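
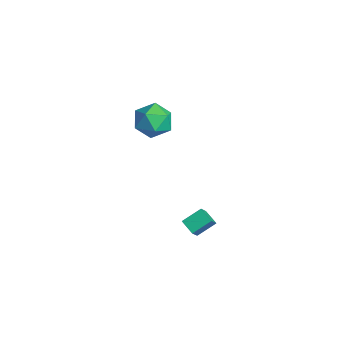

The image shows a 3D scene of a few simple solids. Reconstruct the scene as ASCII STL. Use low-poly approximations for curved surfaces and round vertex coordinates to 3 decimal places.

solid 
facet normal -0.447 0.470 -0.761
outer loop
vertex 2.08 0.331 0.093
vertex 2.099 1.323 0.694
vertex 2.858 0.521 -0.247
endloop
endfacet
facet normal -0.017 -0.856 -0.517
outer loop
vertex 3.301 0.057 0.506
vertex 2.08 0.331 0.093
vertex 2.858 0.521 -0.247
endloop
endfacet
facet normal -0.449 0.468 -0.761
outer loop
vertex 2.858 0.521 -0.247
vertex 2.099 1.323 0.694
vertex 2.877 1.514 0.353
endloop
endfacet
facet normal 0.894 0.219 -0.391
outer loop
vertex 2.877 1.514 0.353
vertex 3.301 0.057 0.506
vertex 2.858 0.521 -0.247
endloop
endfacet
facet normal -0.894 -0.220 0.391
outer loop
vertex 2.08 0.331 0.093
vertex 2.542 0.859 1.447
vertex 2.099 1.323 0.694
endloop
endfacet
facet normal -0.017 -0.855 -0.518
outer loop
vertex 2.523 -0.134 0.847
vertex 2.08 0.331 0.093
vertex 3.301 0.057 0.506
endloop
endfacet
facet normal -0.894 -0.219 0.390
outer loop
vertex 2.523 -0.134 0.847
vertex 2.542 0.859 1.447
vertex 2.08 0.331 0.093
endloop
endfacet
facet normal 0.017 0.856 0.517
outer loop
vertex 2.099 1.323 0.694
vertex 2.542 0.859 1.447
vertex 2.877 1.514 0.353
endloop
endfacet
facet normal 0.894 0.219 -0.390
outer loop
vertex 3.32 1.049 1.107
vertex 3.301 0.057 0.506
vertex 2.877 1.514 0.353
endloop
endfacet
facet normal 0.017 0.856 0.517
outer loop
vertex 2.877 1.514 0.353
vertex 2.542 0.859 1.447
vertex 3.32 1.049 1.107
endloop
endfacet
facet normal 0.449 -0.469 0.761
outer loop
vertex 3.32 1.049 1.107
vertex 2.523 -0.134 0.847
vertex 3.301 0.057 0.506
endloop
endfacet
facet normal 0.447 -0.469 0.762
outer loop
vertex 2.542 0.859 1.447
vertex 2.523 -0.134 0.847
vertex 3.32 1.049 1.107
endloop
endfacet
facet normal -0.579 0.746 -0.329
outer loop
vertex -4.157 1.683 2.125
vertex -4.897 1.478 2.962
vertex -4.045 2.211 3.125
endloop
endfacet
facet normal 0.109 0.874 -0.474
outer loop
vertex -4.157 1.683 2.125
vertex -4.045 2.211 3.125
vertex -3.128 1.807 2.59
endloop
endfacet
facet normal 0.354 0.335 -0.873
outer loop
vertex -4.157 1.683 2.125
vertex -3.128 1.807 2.59
vertex -3.414 0.824 2.097
endloop
endfacet
facet normal -0.182 -0.125 -0.975
outer loop
vertex -4.157 1.683 2.125
vertex -3.414 0.824 2.097
vertex -4.508 0.621 2.327
endloop
endfacet
facet normal -0.758 0.129 -0.639
outer loop
vertex -4.157 1.683 2.125
vertex -4.508 0.621 2.327
vertex -4.897 1.478 2.962
endloop
endfacet
facet normal 0.468 0.872 0.143
outer loop
vertex -3.128 1.807 2.59
vertex -4.045 2.211 3.125
vertex -3.232 1.679 3.713
endloop
endfacet
facet normal -0.645 0.665 0.377
outer loop
vertex -4.045 2.211 3.125
vertex -4.897 1.478 2.962
vertex -4.326 1.476 3.943
endloop
endfacet
facet normal -0.935 -0.332 -0.124
outer loop
vertex -4.897 1.478 2.962
vertex -4.508 0.621 2.327
vertex -4.612 0.493 3.45
endloop
endfacet
facet normal -0.003 -0.743 -0.669
outer loop
vertex -4.508 0.621 2.327
vertex -3.414 0.824 2.097
vertex -3.695 0.089 2.915
endloop
endfacet
facet normal 0.864 0.001 -0.503
outer loop
vertex -3.414 0.824 2.097
vertex -3.128 1.807 2.59
vertex -2.843 0.822 3.078
endloop
endfacet
facet normal 0.182 0.125 0.975
outer loop
vertex -3.583 0.617 3.915
vertex -3.232 1.679 3.713
vertex -4.326 1.476 3.943
endloop
endfacet
facet normal -0.354 -0.335 0.873
outer loop
vertex -3.583 0.617 3.915
vertex -4.326 1.476 3.943
vertex -4.612 0.493 3.45
endloop
endfacet
facet normal -0.109 -0.874 0.474
outer loop
vertex -3.583 0.617 3.915
vertex -4.612 0.493 3.45
vertex -3.695 0.089 2.915
endloop
endfacet
facet normal 0.579 -0.746 0.329
outer loop
vertex -3.583 0.617 3.915
vertex -3.695 0.089 2.915
vertex -2.843 0.822 3.078
endloop
endfacet
facet normal 0.758 -0.129 0.639
outer loop
vertex -3.583 0.617 3.915
vertex -2.843 0.822 3.078
vertex -3.232 1.679 3.713
endloop
endfacet
facet normal 0.003 0.743 0.669
outer loop
vertex -4.326 1.476 3.943
vertex -3.232 1.679 3.713
vertex -4.045 2.211 3.125
endloop
endfacet
facet normal -0.864 -0.001 0.503
outer loop
vertex -4.612 0.493 3.45
vertex -4.326 1.476 3.943
vertex -4.897 1.478 2.962
endloop
endfacet
facet normal -0.468 -0.872 -0.143
outer loop
vertex -3.695 0.089 2.915
vertex -4.612 0.493 3.45
vertex -4.508 0.621 2.327
endloop
endfacet
facet normal 0.645 -0.665 -0.377
outer loop
vertex -2.843 0.822 3.078
vertex -3.695 0.089 2.915
vertex -3.414 0.824 2.097
endloop
endfacet
facet normal 0.935 0.332 0.124
outer loop
vertex -3.232 1.679 3.713
vertex -2.843 0.822 3.078
vertex -3.128 1.807 2.59
endloop
endfacet

endsolid


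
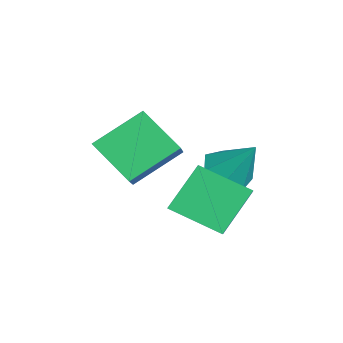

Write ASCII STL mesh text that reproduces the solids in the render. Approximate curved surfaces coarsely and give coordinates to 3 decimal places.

solid 
facet normal -0.775 0.135 -0.618
outer loop
vertex -3.248 0.613 3.641
vertex -2.141 1.717 2.494
vertex -2.675 -1.098 2.547
endloop
endfacet
facet normal -0.570 -0.570 0.592
outer loop
vertex -1.419 -1.317 3.546
vertex -3.248 0.613 3.641
vertex -2.675 -1.098 2.547
endloop
endfacet
facet normal -0.775 0.135 -0.617
outer loop
vertex -2.675 -1.098 2.547
vertex -2.141 1.717 2.494
vertex -1.568 0.007 1.399
endloop
endfacet
facet normal 0.271 -0.811 -0.519
outer loop
vertex -1.568 0.007 1.399
vertex -1.419 -1.317 3.546
vertex -2.675 -1.098 2.547
endloop
endfacet
facet normal -0.271 0.811 0.519
outer loop
vertex -3.248 0.613 3.641
vertex -0.885 1.498 3.493
vertex -2.141 1.717 2.494
endloop
endfacet
facet normal -0.571 -0.570 0.591
outer loop
vertex -1.992 0.393 4.641
vertex -3.248 0.613 3.641
vertex -1.419 -1.317 3.546
endloop
endfacet
facet normal -0.271 0.811 0.519
outer loop
vertex -1.992 0.393 4.641
vertex -0.885 1.498 3.493
vertex -3.248 0.613 3.641
endloop
endfacet
facet normal 0.570 0.570 -0.592
outer loop
vertex -2.141 1.717 2.494
vertex -0.885 1.498 3.493
vertex -1.568 0.007 1.399
endloop
endfacet
facet normal 0.271 -0.811 -0.519
outer loop
vertex -0.312 -0.213 2.399
vertex -1.419 -1.317 3.546
vertex -1.568 0.007 1.399
endloop
endfacet
facet normal 0.571 0.569 -0.592
outer loop
vertex -1.568 0.007 1.399
vertex -0.885 1.498 3.493
vertex -0.312 -0.213 2.399
endloop
endfacet
facet normal 0.775 -0.136 0.617
outer loop
vertex -0.312 -0.213 2.399
vertex -1.992 0.393 4.641
vertex -1.419 -1.317 3.546
endloop
endfacet
facet normal 0.775 -0.135 0.617
outer loop
vertex -0.885 1.498 3.493
vertex -1.992 0.393 4.641
vertex -0.312 -0.213 2.399
endloop
endfacet
facet normal -0.318 -0.485 -0.815
outer loop
vertex -2.101 3.703 0.527
vertex -2.822 3.282 1.059
vertex -2.842 4.136 0.559
endloop
endfacet
facet normal 0.494 0.856 -0.149
outer loop
vertex -2.101 3.703 0.527
vertex -2.842 4.136 0.559
vertex -2.258 4.138 2.501
endloop
endfacet
facet normal -0.319 -0.484 -0.815
outer loop
vertex -2.842 4.136 0.559
vertex -2.822 3.282 1.059
vertex -3.568 3.926 0.968
endloop
endfacet
facet normal -0.240 0.968 0.071
outer loop
vertex -2.842 4.136 0.559
vertex -3.568 3.926 0.968
vertex -2.258 4.138 2.501
endloop
endfacet
facet normal -0.318 -0.484 -0.815
outer loop
vertex -3.568 3.926 0.968
vertex -2.822 3.282 1.059
vertex -3.732 3.23 1.445
endloop
endfacet
facet normal -0.686 0.514 0.515
outer loop
vertex -3.568 3.926 0.968
vertex -3.732 3.23 1.445
vertex -2.258 4.138 2.501
endloop
endfacet
facet normal -0.318 -0.484 -0.815
outer loop
vertex -3.732 3.23 1.445
vertex -2.822 3.282 1.059
vertex -3.211 2.574 1.631
endloop
endfacet
facet normal -0.507 -0.162 0.847
outer loop
vertex -3.732 3.23 1.445
vertex -3.211 2.574 1.631
vertex -2.258 4.138 2.501
endloop
endfacet
facet normal -0.319 -0.484 -0.815
outer loop
vertex -3.211 2.574 1.631
vertex -2.822 3.282 1.059
vertex -2.396 2.45 1.386
endloop
endfacet
facet normal 0.162 -0.553 0.817
outer loop
vertex -3.211 2.574 1.631
vertex -2.396 2.45 1.386
vertex -2.258 4.138 2.501
endloop
endfacet
facet normal -0.318 -0.483 -0.815
outer loop
vertex -2.396 2.45 1.386
vertex -2.822 3.282 1.059
vertex -1.902 2.953 0.895
endloop
endfacet
facet normal 0.816 -0.363 0.449
outer loop
vertex -2.396 2.45 1.386
vertex -1.902 2.953 0.895
vertex -2.258 4.138 2.501
endloop
endfacet
facet normal -0.318 -0.484 -0.815
outer loop
vertex -1.902 2.953 0.895
vertex -2.822 3.282 1.059
vertex -2.101 3.703 0.527
endloop
endfacet
facet normal 0.964 0.265 0.018
outer loop
vertex -1.902 2.953 0.895
vertex -2.101 3.703 0.527
vertex -2.258 4.138 2.501
endloop
endfacet
facet normal -0.809 0.125 -0.575
outer loop
vertex -1.804 2.2 1.995
vertex -0.983 3.88 1.204
vertex -0.959 1.116 0.57
endloop
endfacet
facet normal -0.404 -0.827 0.390
outer loop
vertex -0.077 0.98 1.196
vertex -1.804 2.2 1.995
vertex -0.959 1.116 0.57
endloop
endfacet
facet normal -0.809 0.125 -0.575
outer loop
vertex -0.959 1.116 0.57
vertex -0.983 3.88 1.204
vertex -0.138 2.796 -0.221
endloop
endfacet
facet normal 0.427 -0.547 -0.720
outer loop
vertex -0.138 2.796 -0.221
vertex -0.077 0.98 1.196
vertex -0.959 1.116 0.57
endloop
endfacet
facet normal -0.427 0.547 0.720
outer loop
vertex -1.804 2.2 1.995
vertex -0.101 3.744 1.83
vertex -0.983 3.88 1.204
endloop
endfacet
facet normal -0.404 -0.827 0.390
outer loop
vertex -0.922 2.064 2.621
vertex -1.804 2.2 1.995
vertex -0.077 0.98 1.196
endloop
endfacet
facet normal -0.427 0.547 0.720
outer loop
vertex -0.922 2.064 2.621
vertex -0.101 3.744 1.83
vertex -1.804 2.2 1.995
endloop
endfacet
facet normal 0.404 0.827 -0.390
outer loop
vertex -0.983 3.88 1.204
vertex -0.101 3.744 1.83
vertex -0.138 2.796 -0.221
endloop
endfacet
facet normal 0.427 -0.547 -0.720
outer loop
vertex 0.744 2.66 0.405
vertex -0.077 0.98 1.196
vertex -0.138 2.796 -0.221
endloop
endfacet
facet normal 0.404 0.827 -0.390
outer loop
vertex -0.138 2.796 -0.221
vertex -0.101 3.744 1.83
vertex 0.744 2.66 0.405
endloop
endfacet
facet normal 0.809 -0.125 0.575
outer loop
vertex 0.744 2.66 0.405
vertex -0.922 2.064 2.621
vertex -0.077 0.98 1.196
endloop
endfacet
facet normal 0.809 -0.125 0.575
outer loop
vertex -0.101 3.744 1.83
vertex -0.922 2.064 2.621
vertex 0.744 2.66 0.405
endloop
endfacet

endsolid


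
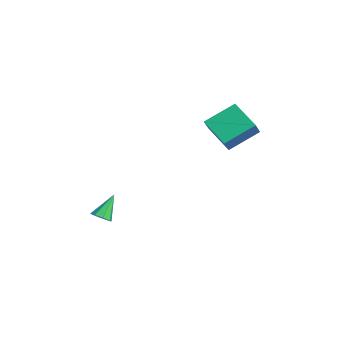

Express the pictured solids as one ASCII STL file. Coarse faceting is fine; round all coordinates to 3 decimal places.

solid 
facet normal -0.484 0.427 -0.764
outer loop
vertex 1.665 2.091 2.226
vertex 1.695 3.975 3.261
vertex 3.432 2.539 1.357
endloop
endfacet
facet normal -0.014 -0.877 -0.481
outer loop
vertex 4.105 1.945 2.419
vertex 1.665 2.091 2.226
vertex 3.432 2.539 1.357
endloop
endfacet
facet normal -0.483 0.428 -0.764
outer loop
vertex 3.432 2.539 1.357
vertex 1.695 3.975 3.261
vertex 3.463 4.423 2.393
endloop
endfacet
facet normal 0.875 0.222 -0.430
outer loop
vertex 3.463 4.423 2.393
vertex 4.105 1.945 2.419
vertex 3.432 2.539 1.357
endloop
endfacet
facet normal -0.875 -0.222 0.430
outer loop
vertex 1.665 2.091 2.226
vertex 2.368 3.381 4.323
vertex 1.695 3.975 3.261
endloop
endfacet
facet normal -0.014 -0.876 -0.482
outer loop
vertex 2.337 1.497 3.287
vertex 1.665 2.091 2.226
vertex 4.105 1.945 2.419
endloop
endfacet
facet normal -0.875 -0.222 0.430
outer loop
vertex 2.337 1.497 3.287
vertex 2.368 3.381 4.323
vertex 1.665 2.091 2.226
endloop
endfacet
facet normal 0.014 0.876 0.481
outer loop
vertex 1.695 3.975 3.261
vertex 2.368 3.381 4.323
vertex 3.463 4.423 2.393
endloop
endfacet
facet normal 0.875 0.222 -0.430
outer loop
vertex 4.135 3.829 3.454
vertex 4.105 1.945 2.419
vertex 3.463 4.423 2.393
endloop
endfacet
facet normal 0.015 0.876 0.481
outer loop
vertex 3.463 4.423 2.393
vertex 2.368 3.381 4.323
vertex 4.135 3.829 3.454
endloop
endfacet
facet normal 0.483 -0.427 0.764
outer loop
vertex 4.135 3.829 3.454
vertex 2.337 1.497 3.287
vertex 4.105 1.945 2.419
endloop
endfacet
facet normal 0.484 -0.428 0.763
outer loop
vertex 2.368 3.381 4.323
vertex 2.337 1.497 3.287
vertex 4.135 3.829 3.454
endloop
endfacet
facet normal 0.359 -0.602 -0.713
outer loop
vertex 2.096 -4.097 -3.603
vertex 1.514 -4.407 -3.634
vertex 1.782 -3.886 -3.939
endloop
endfacet
facet normal 0.540 0.841 0.023
outer loop
vertex 2.096 -4.097 -3.603
vertex 1.782 -3.886 -3.939
vertex 0.886 -3.353 -2.386
endloop
endfacet
facet normal 0.358 -0.602 -0.714
outer loop
vertex 1.782 -3.886 -3.939
vertex 1.514 -4.407 -3.634
vertex 1.311 -3.98 -4.096
endloop
endfacet
facet normal -0.067 0.931 -0.358
outer loop
vertex 1.782 -3.886 -3.939
vertex 1.311 -3.98 -4.096
vertex 0.886 -3.353 -2.386
endloop
endfacet
facet normal 0.359 -0.602 -0.714
outer loop
vertex 1.311 -3.98 -4.096
vertex 1.514 -4.407 -3.634
vertex 0.959 -4.324 -3.983
endloop
endfacet
facet normal -0.704 0.592 -0.392
outer loop
vertex 1.311 -3.98 -4.096
vertex 0.959 -4.324 -3.983
vertex 0.886 -3.353 -2.386
endloop
endfacet
facet normal 0.358 -0.603 -0.713
outer loop
vertex 0.959 -4.324 -3.983
vertex 1.514 -4.407 -3.634
vertex 0.932 -4.716 -3.665
endloop
endfacet
facet normal -0.998 0.021 -0.059
outer loop
vertex 0.959 -4.324 -3.983
vertex 0.932 -4.716 -3.665
vertex 0.886 -3.353 -2.386
endloop
endfacet
facet normal 0.358 -0.602 -0.714
outer loop
vertex 0.932 -4.716 -3.665
vertex 1.514 -4.407 -3.634
vertex 1.245 -4.927 -3.33
endloop
endfacet
facet normal -0.777 -0.445 0.446
outer loop
vertex 0.932 -4.716 -3.665
vertex 1.245 -4.927 -3.33
vertex 0.886 -3.353 -2.386
endloop
endfacet
facet normal 0.358 -0.602 -0.713
outer loop
vertex 1.245 -4.927 -3.33
vertex 1.514 -4.407 -3.634
vertex 1.716 -4.833 -3.173
endloop
endfacet
facet normal -0.169 -0.535 0.828
outer loop
vertex 1.245 -4.927 -3.33
vertex 1.716 -4.833 -3.173
vertex 0.886 -3.353 -2.386
endloop
endfacet
facet normal 0.359 -0.602 -0.713
outer loop
vertex 1.716 -4.833 -3.173
vertex 1.514 -4.407 -3.634
vertex 2.068 -4.489 -3.286
endloop
endfacet
facet normal 0.468 -0.196 0.862
outer loop
vertex 1.716 -4.833 -3.173
vertex 2.068 -4.489 -3.286
vertex 0.886 -3.353 -2.386
endloop
endfacet
facet normal 0.359 -0.602 -0.713
outer loop
vertex 2.068 -4.489 -3.286
vertex 1.514 -4.407 -3.634
vertex 2.096 -4.097 -3.603
endloop
endfacet
facet normal 0.762 0.374 0.529
outer loop
vertex 2.068 -4.489 -3.286
vertex 2.096 -4.097 -3.603
vertex 0.886 -3.353 -2.386
endloop
endfacet

endsolid


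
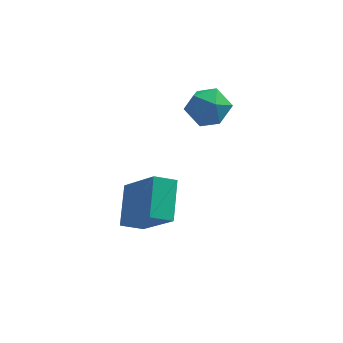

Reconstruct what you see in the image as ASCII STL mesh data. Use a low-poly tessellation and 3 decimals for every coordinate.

solid 
facet normal -0.485 0.498 -0.719
outer loop
vertex 0.409 -1.169 -4.681
vertex 0.486 0.193 -3.789
vertex 1.178 -0.965 -5.058
endloop
endfacet
facet normal -0.047 -0.835 -0.548
outer loop
vertex 2.234 -2.053 -3.491
vertex 0.409 -1.169 -4.681
vertex 1.178 -0.965 -5.058
endloop
endfacet
facet normal -0.484 0.499 -0.719
outer loop
vertex 1.178 -0.965 -5.058
vertex 0.486 0.193 -3.789
vertex 1.255 0.396 -4.166
endloop
endfacet
facet normal 0.874 0.231 -0.428
outer loop
vertex 1.255 0.396 -4.166
vertex 2.234 -2.053 -3.491
vertex 1.178 -0.965 -5.058
endloop
endfacet
facet normal -0.874 -0.231 0.428
outer loop
vertex 0.409 -1.169 -4.681
vertex 1.542 -0.895 -2.222
vertex 0.486 0.193 -3.789
endloop
endfacet
facet normal -0.048 -0.836 -0.547
outer loop
vertex 1.465 -2.256 -3.114
vertex 0.409 -1.169 -4.681
vertex 2.234 -2.053 -3.491
endloop
endfacet
facet normal -0.874 -0.231 0.428
outer loop
vertex 1.465 -2.256 -3.114
vertex 1.542 -0.895 -2.222
vertex 0.409 -1.169 -4.681
endloop
endfacet
facet normal 0.048 0.835 0.548
outer loop
vertex 0.486 0.193 -3.789
vertex 1.542 -0.895 -2.222
vertex 1.255 0.396 -4.166
endloop
endfacet
facet normal 0.874 0.231 -0.428
outer loop
vertex 2.311 -0.691 -2.599
vertex 2.234 -2.053 -3.491
vertex 1.255 0.396 -4.166
endloop
endfacet
facet normal 0.047 0.835 0.548
outer loop
vertex 1.255 0.396 -4.166
vertex 1.542 -0.895 -2.222
vertex 2.311 -0.691 -2.599
endloop
endfacet
facet normal 0.484 -0.498 0.719
outer loop
vertex 2.311 -0.691 -2.599
vertex 1.465 -2.256 -3.114
vertex 2.234 -2.053 -3.491
endloop
endfacet
facet normal 0.485 -0.499 0.719
outer loop
vertex 1.542 -0.895 -2.222
vertex 1.465 -2.256 -3.114
vertex 2.311 -0.691 -2.599
endloop
endfacet
facet normal 0.009 -0.124 0.992
outer loop
vertex 3.545 1.338 0.516
vertex 2.782 0.917 0.47
vertex 3.53 0.472 0.408
endloop
endfacet
facet normal 0.673 -0.103 0.732
outer loop
vertex 3.545 1.338 0.516
vertex 3.53 0.472 0.408
vertex 4.096 0.958 -0.044
endloop
endfacet
facet normal 0.758 0.520 0.393
outer loop
vertex 3.545 1.338 0.516
vertex 4.096 0.958 -0.044
vertex 3.698 1.703 -0.262
endloop
endfacet
facet normal 0.147 0.884 0.444
outer loop
vertex 3.545 1.338 0.516
vertex 3.698 1.703 -0.262
vertex 2.886 1.678 0.056
endloop
endfacet
facet normal -0.317 0.486 0.814
outer loop
vertex 3.545 1.338 0.516
vertex 2.886 1.678 0.056
vertex 2.782 0.917 0.47
endloop
endfacet
facet normal 0.738 -0.626 0.252
outer loop
vertex 4.096 0.958 -0.044
vertex 3.53 0.472 0.408
vertex 3.674 0.302 -0.436
endloop
endfacet
facet normal -0.337 -0.660 0.672
outer loop
vertex 3.53 0.472 0.408
vertex 2.782 0.917 0.47
vertex 2.862 0.277 -0.118
endloop
endfacet
facet normal -0.864 0.327 0.383
outer loop
vertex 2.782 0.917 0.47
vertex 2.886 1.678 0.056
vertex 2.464 1.022 -0.336
endloop
endfacet
facet normal -0.114 0.970 -0.215
outer loop
vertex 2.886 1.678 0.056
vertex 3.698 1.703 -0.262
vertex 3.03 1.508 -0.788
endloop
endfacet
facet normal 0.876 0.381 -0.296
outer loop
vertex 3.698 1.703 -0.262
vertex 4.096 0.958 -0.044
vertex 3.778 1.063 -0.85
endloop
endfacet
facet normal -0.147 -0.884 -0.444
outer loop
vertex 3.015 0.642 -0.896
vertex 3.674 0.302 -0.436
vertex 2.862 0.277 -0.118
endloop
endfacet
facet normal -0.758 -0.520 -0.393
outer loop
vertex 3.015 0.642 -0.896
vertex 2.862 0.277 -0.118
vertex 2.464 1.022 -0.336
endloop
endfacet
facet normal -0.673 0.103 -0.732
outer loop
vertex 3.015 0.642 -0.896
vertex 2.464 1.022 -0.336
vertex 3.03 1.508 -0.788
endloop
endfacet
facet normal -0.009 0.124 -0.992
outer loop
vertex 3.015 0.642 -0.896
vertex 3.03 1.508 -0.788
vertex 3.778 1.063 -0.85
endloop
endfacet
facet normal 0.317 -0.486 -0.814
outer loop
vertex 3.015 0.642 -0.896
vertex 3.778 1.063 -0.85
vertex 3.674 0.302 -0.436
endloop
endfacet
facet normal 0.114 -0.970 0.215
outer loop
vertex 2.862 0.277 -0.118
vertex 3.674 0.302 -0.436
vertex 3.53 0.472 0.408
endloop
endfacet
facet normal -0.876 -0.381 0.296
outer loop
vertex 2.464 1.022 -0.336
vertex 2.862 0.277 -0.118
vertex 2.782 0.917 0.47
endloop
endfacet
facet normal -0.738 0.626 -0.252
outer loop
vertex 3.03 1.508 -0.788
vertex 2.464 1.022 -0.336
vertex 2.886 1.678 0.056
endloop
endfacet
facet normal 0.337 0.660 -0.672
outer loop
vertex 3.778 1.063 -0.85
vertex 3.03 1.508 -0.788
vertex 3.698 1.703 -0.262
endloop
endfacet
facet normal 0.864 -0.327 -0.383
outer loop
vertex 3.674 0.302 -0.436
vertex 3.778 1.063 -0.85
vertex 4.096 0.958 -0.044
endloop
endfacet

endsolid


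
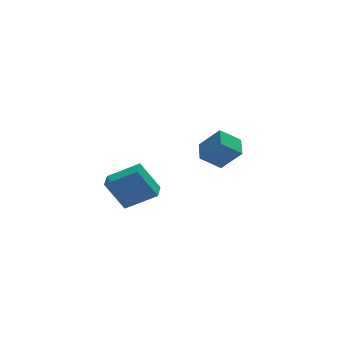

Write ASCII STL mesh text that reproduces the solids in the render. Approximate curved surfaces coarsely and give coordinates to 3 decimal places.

solid 
facet normal -0.780 0.106 0.617
outer loop
vertex 3.289 2.201 -0.601
vertex 3.718 3.495 -0.282
vertex 2.251 2.898 -2.032
endloop
endfacet
facet normal -0.306 -0.924 -0.228
outer loop
vertex 3.522 2.725 -3.038
vertex 3.289 2.201 -0.601
vertex 2.251 2.898 -2.032
endloop
endfacet
facet normal -0.780 0.106 0.617
outer loop
vertex 2.251 2.898 -2.032
vertex 3.718 3.495 -0.282
vertex 2.68 4.192 -1.713
endloop
endfacet
facet normal -0.546 0.367 -0.753
outer loop
vertex 2.68 4.192 -1.713
vertex 3.522 2.725 -3.038
vertex 2.251 2.898 -2.032
endloop
endfacet
facet normal 0.546 -0.367 0.753
outer loop
vertex 3.289 2.201 -0.601
vertex 4.989 3.322 -1.288
vertex 3.718 3.495 -0.282
endloop
endfacet
facet normal -0.306 -0.924 -0.228
outer loop
vertex 4.56 2.028 -1.607
vertex 3.289 2.201 -0.601
vertex 3.522 2.725 -3.038
endloop
endfacet
facet normal 0.546 -0.367 0.753
outer loop
vertex 4.56 2.028 -1.607
vertex 4.989 3.322 -1.288
vertex 3.289 2.201 -0.601
endloop
endfacet
facet normal 0.306 0.924 0.228
outer loop
vertex 3.718 3.495 -0.282
vertex 4.989 3.322 -1.288
vertex 2.68 4.192 -1.713
endloop
endfacet
facet normal -0.546 0.367 -0.753
outer loop
vertex 3.951 4.019 -2.719
vertex 3.522 2.725 -3.038
vertex 2.68 4.192 -1.713
endloop
endfacet
facet normal 0.306 0.924 0.228
outer loop
vertex 2.68 4.192 -1.713
vertex 4.989 3.322 -1.288
vertex 3.951 4.019 -2.719
endloop
endfacet
facet normal 0.780 -0.106 -0.617
outer loop
vertex 3.951 4.019 -2.719
vertex 4.56 2.028 -1.607
vertex 3.522 2.725 -3.038
endloop
endfacet
facet normal 0.780 -0.106 -0.617
outer loop
vertex 4.989 3.322 -1.288
vertex 4.56 2.028 -1.607
vertex 3.951 4.019 -2.719
endloop
endfacet
facet normal -0.457 0.270 0.848
outer loop
vertex -2.877 -0.933 0.317
vertex -2.372 0.077 0.267
vertex -4.554 -0.152 -0.836
endloop
endfacet
facet normal -0.447 -0.893 0.045
outer loop
vertex -3.568 -0.737 -2.667
vertex -2.877 -0.933 0.317
vertex -4.554 -0.152 -0.836
endloop
endfacet
facet normal -0.457 0.271 0.847
outer loop
vertex -4.554 -0.152 -0.836
vertex -2.372 0.077 0.267
vertex -4.049 0.858 -0.887
endloop
endfacet
facet normal -0.770 0.358 -0.529
outer loop
vertex -4.049 0.858 -0.887
vertex -3.568 -0.737 -2.667
vertex -4.554 -0.152 -0.836
endloop
endfacet
facet normal 0.769 -0.358 0.529
outer loop
vertex -2.877 -0.933 0.317
vertex -1.386 -0.508 -1.564
vertex -2.372 0.077 0.267
endloop
endfacet
facet normal -0.447 -0.893 0.045
outer loop
vertex -1.891 -1.518 -1.513
vertex -2.877 -0.933 0.317
vertex -3.568 -0.737 -2.667
endloop
endfacet
facet normal 0.769 -0.358 0.529
outer loop
vertex -1.891 -1.518 -1.513
vertex -1.386 -0.508 -1.564
vertex -2.877 -0.933 0.317
endloop
endfacet
facet normal 0.447 0.893 -0.045
outer loop
vertex -2.372 0.077 0.267
vertex -1.386 -0.508 -1.564
vertex -4.049 0.858 -0.887
endloop
endfacet
facet normal -0.769 0.358 -0.529
outer loop
vertex -3.063 0.273 -2.717
vertex -3.568 -0.737 -2.667
vertex -4.049 0.858 -0.887
endloop
endfacet
facet normal 0.447 0.893 -0.045
outer loop
vertex -4.049 0.858 -0.887
vertex -1.386 -0.508 -1.564
vertex -3.063 0.273 -2.717
endloop
endfacet
facet normal 0.457 -0.270 -0.847
outer loop
vertex -3.063 0.273 -2.717
vertex -1.891 -1.518 -1.513
vertex -3.568 -0.737 -2.667
endloop
endfacet
facet normal 0.456 -0.271 -0.847
outer loop
vertex -1.386 -0.508 -1.564
vertex -1.891 -1.518 -1.513
vertex -3.063 0.273 -2.717
endloop
endfacet

endsolid


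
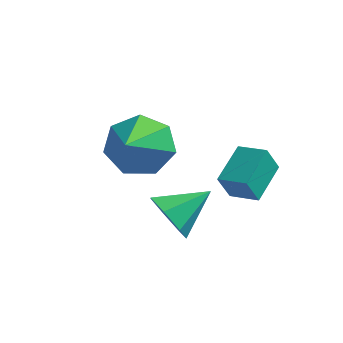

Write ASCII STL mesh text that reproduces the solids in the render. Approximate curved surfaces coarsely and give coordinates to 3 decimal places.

solid 
facet normal -0.176 0.796 -0.578
outer loop
vertex -0.472 -0.142 -3.437
vertex -1.061 0.199 -2.788
vertex -0.136 0.342 -2.873
endloop
endfacet
facet normal 0.890 -0.426 -0.164
outer loop
vertex -0.472 -0.142 -3.437
vertex -0.136 0.342 -2.873
vertex -0.719 -1.339 -1.672
endloop
endfacet
facet normal -0.176 0.797 -0.578
outer loop
vertex -0.136 0.342 -2.873
vertex -1.061 0.199 -2.788
vertex -0.496 0.718 -2.245
endloop
endfacet
facet normal 0.877 0.039 0.479
outer loop
vertex -0.136 0.342 -2.873
vertex -0.496 0.718 -2.245
vertex -0.719 -1.339 -1.672
endloop
endfacet
facet normal -0.176 0.797 -0.578
outer loop
vertex -0.496 0.718 -2.245
vertex -1.061 0.199 -2.788
vertex -1.282 0.703 -2.026
endloop
endfacet
facet normal 0.257 0.233 0.938
outer loop
vertex -0.496 0.718 -2.245
vertex -1.282 0.703 -2.026
vertex -0.719 -1.339 -1.672
endloop
endfacet
facet normal -0.177 0.797 -0.578
outer loop
vertex -1.282 0.703 -2.026
vertex -1.061 0.199 -2.788
vertex -1.901 0.308 -2.381
endloop
endfacet
facet normal -0.503 0.011 0.864
outer loop
vertex -1.282 0.703 -2.026
vertex -1.901 0.308 -2.381
vertex -0.719 -1.339 -1.672
endloop
endfacet
facet normal -0.177 0.796 -0.578
outer loop
vertex -1.901 0.308 -2.381
vertex -1.061 0.199 -2.788
vertex -1.887 -0.169 -3.042
endloop
endfacet
facet normal -0.830 -0.460 0.315
outer loop
vertex -1.901 0.308 -2.381
vertex -1.887 -0.169 -3.042
vertex -0.719 -1.339 -1.672
endloop
endfacet
facet normal -0.177 0.796 -0.578
outer loop
vertex -1.887 -0.169 -3.042
vertex -1.061 0.199 -2.788
vertex -1.251 -0.369 -3.512
endloop
endfacet
facet normal -0.479 -0.826 -0.297
outer loop
vertex -1.887 -0.169 -3.042
vertex -1.251 -0.369 -3.512
vertex -0.719 -1.339 -1.672
endloop
endfacet
facet normal -0.176 0.796 -0.579
outer loop
vertex -1.251 -0.369 -3.512
vertex -1.061 0.199 -2.788
vertex -0.472 -0.142 -3.437
endloop
endfacet
facet normal 0.286 -0.811 -0.510
outer loop
vertex -1.251 -0.369 -3.512
vertex -0.472 -0.142 -3.437
vertex -0.719 -1.339 -1.672
endloop
endfacet
facet normal -0.582 -0.680 -0.445
outer loop
vertex 1.081 -1.811 -4.178
vertex 0.518 -1.645 -3.695
vertex 0.67 -1.333 -4.371
endloop
endfacet
facet normal 0.735 0.416 -0.535
outer loop
vertex 1.081 -1.811 -4.178
vertex 0.67 -1.333 -4.371
vertex 1.262 -0.775 -3.125
endloop
endfacet
facet normal -0.582 -0.681 -0.445
outer loop
vertex 0.67 -1.333 -4.371
vertex 0.518 -1.645 -3.695
vertex 0.144 -1.09 -4.055
endloop
endfacet
facet normal 0.132 0.880 -0.457
outer loop
vertex 0.67 -1.333 -4.371
vertex 0.144 -1.09 -4.055
vertex 1.262 -0.775 -3.125
endloop
endfacet
facet normal -0.582 -0.681 -0.445
outer loop
vertex 0.144 -1.09 -4.055
vertex 0.518 -1.645 -3.695
vertex -0.1 -1.265 -3.468
endloop
endfacet
facet normal -0.363 0.923 0.124
outer loop
vertex 0.144 -1.09 -4.055
vertex -0.1 -1.265 -3.468
vertex 1.262 -0.775 -3.125
endloop
endfacet
facet normal -0.582 -0.680 -0.446
outer loop
vertex -0.1 -1.265 -3.468
vertex 0.518 -1.645 -3.695
vertex 0.121 -1.727 -3.052
endloop
endfacet
facet normal -0.379 0.513 0.771
outer loop
vertex -0.1 -1.265 -3.468
vertex 0.121 -1.727 -3.052
vertex 1.262 -0.775 -3.125
endloop
endfacet
facet normal -0.582 -0.680 -0.446
outer loop
vertex 0.121 -1.727 -3.052
vertex 0.518 -1.645 -3.695
vertex 0.64 -2.127 -3.12
endloop
endfacet
facet normal 0.098 -0.042 0.994
outer loop
vertex 0.121 -1.727 -3.052
vertex 0.64 -2.127 -3.12
vertex 1.262 -0.775 -3.125
endloop
endfacet
facet normal -0.582 -0.680 -0.447
outer loop
vertex 0.64 -2.127 -3.12
vertex 0.518 -1.645 -3.695
vertex 1.068 -2.164 -3.621
endloop
endfacet
facet normal 0.708 -0.323 0.628
outer loop
vertex 0.64 -2.127 -3.12
vertex 1.068 -2.164 -3.621
vertex 1.262 -0.775 -3.125
endloop
endfacet
facet normal -0.582 -0.680 -0.445
outer loop
vertex 1.068 -2.164 -3.621
vertex 0.518 -1.645 -3.695
vertex 1.081 -1.811 -4.178
endloop
endfacet
facet normal 0.991 -0.120 -0.053
outer loop
vertex 1.068 -2.164 -3.621
vertex 1.081 -1.811 -4.178
vertex 1.262 -0.775 -3.125
endloop
endfacet
facet normal -0.968 0.146 -0.206
outer loop
vertex 0.916 0.455 -3.639
vertex 0.988 1.615 -3.153
vertex 1.13 0.769 -4.422
endloop
endfacet
facet normal -0.057 -0.921 -0.385
outer loop
vertex 1.952 0.645 -4.247
vertex 0.916 0.455 -3.639
vertex 1.13 0.769 -4.422
endloop
endfacet
facet normal -0.968 0.146 -0.206
outer loop
vertex 1.13 0.769 -4.422
vertex 0.988 1.615 -3.153
vertex 1.202 1.93 -3.936
endloop
endfacet
facet normal 0.246 0.361 -0.899
outer loop
vertex 1.202 1.93 -3.936
vertex 1.952 0.645 -4.247
vertex 1.13 0.769 -4.422
endloop
endfacet
facet normal -0.246 -0.362 0.899
outer loop
vertex 0.916 0.455 -3.639
vertex 1.81 1.491 -2.978
vertex 0.988 1.615 -3.153
endloop
endfacet
facet normal -0.058 -0.921 -0.386
outer loop
vertex 1.738 0.33 -3.464
vertex 0.916 0.455 -3.639
vertex 1.952 0.645 -4.247
endloop
endfacet
facet normal -0.246 -0.361 0.899
outer loop
vertex 1.738 0.33 -3.464
vertex 1.81 1.491 -2.978
vertex 0.916 0.455 -3.639
endloop
endfacet
facet normal 0.057 0.921 0.386
outer loop
vertex 0.988 1.615 -3.153
vertex 1.81 1.491 -2.978
vertex 1.202 1.93 -3.936
endloop
endfacet
facet normal 0.246 0.361 -0.899
outer loop
vertex 2.024 1.805 -3.761
vertex 1.952 0.645 -4.247
vertex 1.202 1.93 -3.936
endloop
endfacet
facet normal 0.058 0.921 0.385
outer loop
vertex 1.202 1.93 -3.936
vertex 1.81 1.491 -2.978
vertex 2.024 1.805 -3.761
endloop
endfacet
facet normal 0.968 -0.146 0.206
outer loop
vertex 2.024 1.805 -3.761
vertex 1.738 0.33 -3.464
vertex 1.952 0.645 -4.247
endloop
endfacet
facet normal 0.968 -0.146 0.206
outer loop
vertex 1.81 1.491 -2.978
vertex 1.738 0.33 -3.464
vertex 2.024 1.805 -3.761
endloop
endfacet

endsolid


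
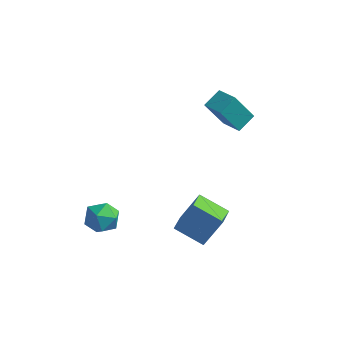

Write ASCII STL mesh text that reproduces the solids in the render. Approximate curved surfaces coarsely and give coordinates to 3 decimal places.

solid 
facet normal -0.380 -0.340 -0.860
outer loop
vertex 1.62 -1.973 -4.001
vertex -0.103 -2.101 -3.189
vertex 1.338 -0.659 -4.395
endloop
endfacet
facet normal 0.903 0.066 -0.425
outer loop
vertex 2.143 0.061 -2.571
vertex 1.62 -1.973 -4.001
vertex 1.338 -0.659 -4.395
endloop
endfacet
facet normal -0.380 -0.340 -0.860
outer loop
vertex 1.338 -0.659 -4.395
vertex -0.103 -2.101 -3.189
vertex -0.386 -0.787 -3.583
endloop
endfacet
facet normal -0.202 0.938 -0.281
outer loop
vertex -0.386 -0.787 -3.583
vertex 2.143 0.061 -2.571
vertex 1.338 -0.659 -4.395
endloop
endfacet
facet normal 0.202 -0.938 0.281
outer loop
vertex 1.62 -1.973 -4.001
vertex 0.702 -1.381 -1.365
vertex -0.103 -2.101 -3.189
endloop
endfacet
facet normal 0.903 0.067 -0.425
outer loop
vertex 2.426 -1.253 -2.177
vertex 1.62 -1.973 -4.001
vertex 2.143 0.061 -2.571
endloop
endfacet
facet normal 0.202 -0.938 0.281
outer loop
vertex 2.426 -1.253 -2.177
vertex 0.702 -1.381 -1.365
vertex 1.62 -1.973 -4.001
endloop
endfacet
facet normal -0.903 -0.067 0.425
outer loop
vertex -0.103 -2.101 -3.189
vertex 0.702 -1.381 -1.365
vertex -0.386 -0.787 -3.583
endloop
endfacet
facet normal -0.202 0.938 -0.281
outer loop
vertex 0.42 -0.067 -1.759
vertex 2.143 0.061 -2.571
vertex -0.386 -0.787 -3.583
endloop
endfacet
facet normal -0.903 -0.066 0.425
outer loop
vertex -0.386 -0.787 -3.583
vertex 0.702 -1.381 -1.365
vertex 0.42 -0.067 -1.759
endloop
endfacet
facet normal 0.380 0.340 0.860
outer loop
vertex 0.42 -0.067 -1.759
vertex 2.426 -1.253 -2.177
vertex 2.143 0.061 -2.571
endloop
endfacet
facet normal 0.380 0.340 0.860
outer loop
vertex 0.702 -1.381 -1.365
vertex 2.426 -1.253 -2.177
vertex 0.42 -0.067 -1.759
endloop
endfacet
facet normal -0.919 0.377 0.118
outer loop
vertex -4.715 -3.357 -3.181
vertex -4.625 -3.481 -2.088
vertex -4.3 -2.54 -2.565
endloop
endfacet
facet normal -0.603 0.652 -0.459
outer loop
vertex -4.715 -3.357 -3.181
vertex -4.3 -2.54 -2.565
vertex -3.834 -2.791 -3.534
endloop
endfacet
facet normal -0.431 0.113 -0.895
outer loop
vertex -4.715 -3.357 -3.181
vertex -3.834 -2.791 -3.534
vertex -3.871 -3.888 -3.655
endloop
endfacet
facet normal -0.641 -0.495 -0.586
outer loop
vertex -4.715 -3.357 -3.181
vertex -3.871 -3.888 -3.655
vertex -4.359 -4.314 -2.762
endloop
endfacet
facet normal -0.942 -0.333 0.040
outer loop
vertex -4.715 -3.357 -3.181
vertex -4.359 -4.314 -2.762
vertex -4.625 -3.481 -2.088
endloop
endfacet
facet normal 0.002 0.968 -0.250
outer loop
vertex -3.834 -2.791 -3.534
vertex -4.3 -2.54 -2.565
vertex -3.201 -2.566 -2.658
endloop
endfacet
facet normal -0.509 0.523 0.684
outer loop
vertex -4.3 -2.54 -2.565
vertex -4.625 -3.481 -2.088
vertex -3.689 -2.992 -1.765
endloop
endfacet
facet normal -0.548 -0.625 0.556
outer loop
vertex -4.625 -3.481 -2.088
vertex -4.359 -4.314 -2.762
vertex -3.726 -4.089 -1.886
endloop
endfacet
facet normal -0.060 -0.888 -0.456
outer loop
vertex -4.359 -4.314 -2.762
vertex -3.871 -3.888 -3.655
vertex -3.26 -4.34 -2.855
endloop
endfacet
facet normal 0.280 0.096 -0.955
outer loop
vertex -3.871 -3.888 -3.655
vertex -3.834 -2.791 -3.534
vertex -2.935 -3.399 -3.332
endloop
endfacet
facet normal 0.641 0.495 0.586
outer loop
vertex -2.845 -3.523 -2.239
vertex -3.201 -2.566 -2.658
vertex -3.689 -2.992 -1.765
endloop
endfacet
facet normal 0.431 -0.113 0.895
outer loop
vertex -2.845 -3.523 -2.239
vertex -3.689 -2.992 -1.765
vertex -3.726 -4.089 -1.886
endloop
endfacet
facet normal 0.603 -0.652 0.459
outer loop
vertex -2.845 -3.523 -2.239
vertex -3.726 -4.089 -1.886
vertex -3.26 -4.34 -2.855
endloop
endfacet
facet normal 0.919 -0.377 -0.118
outer loop
vertex -2.845 -3.523 -2.239
vertex -3.26 -4.34 -2.855
vertex -2.935 -3.399 -3.332
endloop
endfacet
facet normal 0.942 0.333 -0.040
outer loop
vertex -2.845 -3.523 -2.239
vertex -2.935 -3.399 -3.332
vertex -3.201 -2.566 -2.658
endloop
endfacet
facet normal 0.060 0.888 0.456
outer loop
vertex -3.689 -2.992 -1.765
vertex -3.201 -2.566 -2.658
vertex -4.3 -2.54 -2.565
endloop
endfacet
facet normal -0.280 -0.096 0.955
outer loop
vertex -3.726 -4.089 -1.886
vertex -3.689 -2.992 -1.765
vertex -4.625 -3.481 -2.088
endloop
endfacet
facet normal -0.002 -0.968 0.250
outer loop
vertex -3.26 -4.34 -2.855
vertex -3.726 -4.089 -1.886
vertex -4.359 -4.314 -2.762
endloop
endfacet
facet normal 0.509 -0.523 -0.684
outer loop
vertex -2.935 -3.399 -3.332
vertex -3.26 -4.34 -2.855
vertex -3.871 -3.888 -3.655
endloop
endfacet
facet normal 0.548 0.625 -0.556
outer loop
vertex -3.201 -2.566 -2.658
vertex -2.935 -3.399 -3.332
vertex -3.834 -2.791 -3.534
endloop
endfacet
facet normal -0.420 -0.303 0.855
outer loop
vertex 0.398 2.405 3.403
vertex 0.766 3.493 3.969
vertex -0.859 3.036 3.009
endloop
endfacet
facet normal -0.288 -0.849 -0.443
outer loop
vertex 0.014 3.667 1.231
vertex 0.398 2.405 3.403
vertex -0.859 3.036 3.009
endloop
endfacet
facet normal -0.420 -0.304 0.855
outer loop
vertex -0.859 3.036 3.009
vertex 0.766 3.493 3.969
vertex -0.491 4.123 3.576
endloop
endfacet
facet normal -0.861 0.432 -0.269
outer loop
vertex -0.491 4.123 3.576
vertex 0.014 3.667 1.231
vertex -0.859 3.036 3.009
endloop
endfacet
facet normal 0.861 -0.431 0.270
outer loop
vertex 0.398 2.405 3.403
vertex 1.639 4.124 2.191
vertex 0.766 3.493 3.969
endloop
endfacet
facet normal -0.287 -0.849 -0.443
outer loop
vertex 1.271 3.037 1.624
vertex 0.398 2.405 3.403
vertex 0.014 3.667 1.231
endloop
endfacet
facet normal 0.861 -0.432 0.269
outer loop
vertex 1.271 3.037 1.624
vertex 1.639 4.124 2.191
vertex 0.398 2.405 3.403
endloop
endfacet
facet normal 0.287 0.849 0.443
outer loop
vertex 0.766 3.493 3.969
vertex 1.639 4.124 2.191
vertex -0.491 4.123 3.576
endloop
endfacet
facet normal -0.861 0.431 -0.269
outer loop
vertex 0.382 4.755 1.797
vertex 0.014 3.667 1.231
vertex -0.491 4.123 3.576
endloop
endfacet
facet normal 0.288 0.849 0.443
outer loop
vertex -0.491 4.123 3.576
vertex 1.639 4.124 2.191
vertex 0.382 4.755 1.797
endloop
endfacet
facet normal 0.419 0.303 -0.856
outer loop
vertex 0.382 4.755 1.797
vertex 1.271 3.037 1.624
vertex 0.014 3.667 1.231
endloop
endfacet
facet normal 0.420 0.304 -0.855
outer loop
vertex 1.639 4.124 2.191
vertex 1.271 3.037 1.624
vertex 0.382 4.755 1.797
endloop
endfacet

endsolid


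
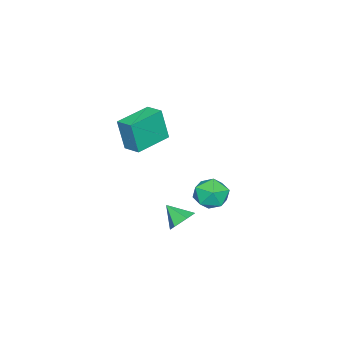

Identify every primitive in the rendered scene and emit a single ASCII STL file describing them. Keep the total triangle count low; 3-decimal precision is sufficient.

solid 
facet normal 0.102 0.768 -0.632
outer loop
vertex 0.75 0.652 -2.251
vertex 0.348 1.054 -1.827
vertex 1.052 1.036 -1.735
endloop
endfacet
facet normal 0.741 -0.668 0.064
outer loop
vertex 0.75 0.652 -2.251
vertex 1.052 1.036 -1.735
vertex 0.232 0.186 -1.113
endloop
endfacet
facet normal 0.102 0.769 -0.632
outer loop
vertex 1.052 1.036 -1.735
vertex 0.348 1.054 -1.827
vertex 0.649 1.438 -1.311
endloop
endfacet
facet normal 0.668 -0.106 0.736
outer loop
vertex 1.052 1.036 -1.735
vertex 0.649 1.438 -1.311
vertex 0.232 0.186 -1.113
endloop
endfacet
facet normal 0.102 0.768 -0.632
outer loop
vertex 0.649 1.438 -1.311
vertex 0.348 1.054 -1.827
vertex -0.055 1.457 -1.402
endloop
endfacet
facet normal -0.121 0.194 0.974
outer loop
vertex 0.649 1.438 -1.311
vertex -0.055 1.457 -1.402
vertex 0.232 0.186 -1.113
endloop
endfacet
facet normal 0.102 0.768 -0.632
outer loop
vertex -0.055 1.457 -1.402
vertex 0.348 1.054 -1.827
vertex -0.356 1.073 -1.918
endloop
endfacet
facet normal -0.839 -0.067 0.539
outer loop
vertex -0.055 1.457 -1.402
vertex -0.356 1.073 -1.918
vertex 0.232 0.186 -1.113
endloop
endfacet
facet normal 0.102 0.769 -0.631
outer loop
vertex -0.356 1.073 -1.918
vertex 0.348 1.054 -1.827
vertex 0.047 0.671 -2.343
endloop
endfacet
facet normal -0.767 -0.628 -0.132
outer loop
vertex -0.356 1.073 -1.918
vertex 0.047 0.671 -2.343
vertex 0.232 0.186 -1.113
endloop
endfacet
facet normal 0.103 0.769 -0.631
outer loop
vertex 0.047 0.671 -2.343
vertex 0.348 1.054 -1.827
vertex 0.75 0.652 -2.251
endloop
endfacet
facet normal 0.023 -0.929 -0.370
outer loop
vertex 0.047 0.671 -2.343
vertex 0.75 0.652 -2.251
vertex 0.232 0.186 -1.113
endloop
endfacet
facet normal -0.741 0.672 0.016
outer loop
vertex -1.763 2.143 -1.345
vertex -2.137 1.713 -0.602
vertex -1.512 2.399 -0.481
endloop
endfacet
facet normal -0.141 0.960 -0.243
outer loop
vertex -1.763 2.143 -1.345
vertex -1.512 2.399 -0.481
vertex -0.865 2.324 -1.153
endloop
endfacet
facet normal 0.058 0.578 -0.814
outer loop
vertex -1.763 2.143 -1.345
vertex -0.865 2.324 -1.153
vertex -1.09 1.591 -1.689
endloop
endfacet
facet normal -0.418 0.055 -0.907
outer loop
vertex -1.763 2.143 -1.345
vertex -1.09 1.591 -1.689
vertex -1.876 1.214 -1.349
endloop
endfacet
facet normal -0.912 0.113 -0.394
outer loop
vertex -1.763 2.143 -1.345
vertex -1.876 1.214 -1.349
vertex -2.137 1.713 -0.602
endloop
endfacet
facet normal 0.367 0.895 0.253
outer loop
vertex -0.865 2.324 -1.153
vertex -1.512 2.399 -0.481
vertex -0.684 2.006 -0.291
endloop
endfacet
facet normal -0.602 0.430 0.673
outer loop
vertex -1.512 2.399 -0.481
vertex -2.137 1.713 -0.602
vertex -1.47 1.629 0.049
endloop
endfacet
facet normal -0.880 -0.475 0.010
outer loop
vertex -2.137 1.713 -0.602
vertex -1.876 1.214 -1.349
vertex -1.695 0.896 -0.487
endloop
endfacet
facet normal -0.082 -0.568 -0.819
outer loop
vertex -1.876 1.214 -1.349
vertex -1.09 1.591 -1.689
vertex -1.048 0.821 -1.159
endloop
endfacet
facet normal 0.689 0.278 -0.670
outer loop
vertex -1.09 1.591 -1.689
vertex -0.865 2.324 -1.153
vertex -0.423 1.507 -1.038
endloop
endfacet
facet normal 0.418 -0.055 0.907
outer loop
vertex -0.797 1.077 -0.295
vertex -0.684 2.006 -0.291
vertex -1.47 1.629 0.049
endloop
endfacet
facet normal -0.058 -0.578 0.814
outer loop
vertex -0.797 1.077 -0.295
vertex -1.47 1.629 0.049
vertex -1.695 0.896 -0.487
endloop
endfacet
facet normal 0.141 -0.960 0.243
outer loop
vertex -0.797 1.077 -0.295
vertex -1.695 0.896 -0.487
vertex -1.048 0.821 -1.159
endloop
endfacet
facet normal 0.741 -0.672 -0.016
outer loop
vertex -0.797 1.077 -0.295
vertex -1.048 0.821 -1.159
vertex -0.423 1.507 -1.038
endloop
endfacet
facet normal 0.912 -0.113 0.394
outer loop
vertex -0.797 1.077 -0.295
vertex -0.423 1.507 -1.038
vertex -0.684 2.006 -0.291
endloop
endfacet
facet normal 0.082 0.568 0.819
outer loop
vertex -1.47 1.629 0.049
vertex -0.684 2.006 -0.291
vertex -1.512 2.399 -0.481
endloop
endfacet
facet normal -0.689 -0.278 0.670
outer loop
vertex -1.695 0.896 -0.487
vertex -1.47 1.629 0.049
vertex -2.137 1.713 -0.602
endloop
endfacet
facet normal -0.367 -0.895 -0.253
outer loop
vertex -1.048 0.821 -1.159
vertex -1.695 0.896 -0.487
vertex -1.876 1.214 -1.349
endloop
endfacet
facet normal 0.602 -0.430 -0.673
outer loop
vertex -0.423 1.507 -1.038
vertex -1.048 0.821 -1.159
vertex -1.09 1.591 -1.689
endloop
endfacet
facet normal 0.880 0.475 -0.010
outer loop
vertex -0.684 2.006 -0.291
vertex -0.423 1.507 -1.038
vertex -0.865 2.324 -1.153
endloop
endfacet
facet normal -0.942 0.316 0.108
outer loop
vertex 0.045 -0.807 4.758
vertex 0.343 0.029 4.91
vertex -0.031 -0.489 3.161
endloop
endfacet
facet normal -0.331 -0.928 -0.169
outer loop
vertex 1.637 -1.049 2.97
vertex 0.045 -0.807 4.758
vertex -0.031 -0.489 3.161
endloop
endfacet
facet normal -0.942 0.316 0.108
outer loop
vertex -0.031 -0.489 3.161
vertex 0.343 0.029 4.91
vertex 0.267 0.347 3.313
endloop
endfacet
facet normal -0.047 0.195 -0.980
outer loop
vertex 0.267 0.347 3.313
vertex 1.637 -1.049 2.97
vertex -0.031 -0.489 3.161
endloop
endfacet
facet normal 0.047 -0.195 0.980
outer loop
vertex 0.045 -0.807 4.758
vertex 2.011 -0.531 4.719
vertex 0.343 0.029 4.91
endloop
endfacet
facet normal -0.331 -0.928 -0.169
outer loop
vertex 1.713 -1.367 4.567
vertex 0.045 -0.807 4.758
vertex 1.637 -1.049 2.97
endloop
endfacet
facet normal 0.047 -0.195 0.980
outer loop
vertex 1.713 -1.367 4.567
vertex 2.011 -0.531 4.719
vertex 0.045 -0.807 4.758
endloop
endfacet
facet normal 0.331 0.928 0.169
outer loop
vertex 0.343 0.029 4.91
vertex 2.011 -0.531 4.719
vertex 0.267 0.347 3.313
endloop
endfacet
facet normal -0.047 0.195 -0.980
outer loop
vertex 1.935 -0.213 3.122
vertex 1.637 -1.049 2.97
vertex 0.267 0.347 3.313
endloop
endfacet
facet normal 0.331 0.928 0.169
outer loop
vertex 0.267 0.347 3.313
vertex 2.011 -0.531 4.719
vertex 1.935 -0.213 3.122
endloop
endfacet
facet normal 0.942 -0.316 -0.108
outer loop
vertex 1.935 -0.213 3.122
vertex 1.713 -1.367 4.567
vertex 1.637 -1.049 2.97
endloop
endfacet
facet normal 0.942 -0.316 -0.108
outer loop
vertex 2.011 -0.531 4.719
vertex 1.713 -1.367 4.567
vertex 1.935 -0.213 3.122
endloop
endfacet

endsolid


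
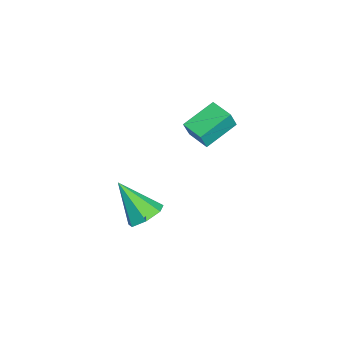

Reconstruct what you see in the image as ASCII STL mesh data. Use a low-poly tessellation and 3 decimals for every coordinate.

solid 
facet normal -0.732 -0.676 0.084
outer loop
vertex -2.839 1.979 2.782
vertex -3.807 3.111 3.445
vertex -3.152 2.212 1.927
endloop
endfacet
facet normal 0.594 -0.694 -0.407
outer loop
vertex -2.353 2.949 1.835
vertex -2.839 1.979 2.782
vertex -3.152 2.212 1.927
endloop
endfacet
facet normal -0.733 -0.676 0.084
outer loop
vertex -3.152 2.212 1.927
vertex -3.807 3.111 3.445
vertex -4.12 3.344 2.589
endloop
endfacet
facet normal -0.333 0.247 -0.910
outer loop
vertex -4.12 3.344 2.589
vertex -2.353 2.949 1.835
vertex -3.152 2.212 1.927
endloop
endfacet
facet normal 0.333 -0.248 0.910
outer loop
vertex -2.839 1.979 2.782
vertex -3.008 3.848 3.353
vertex -3.807 3.111 3.445
endloop
endfacet
facet normal 0.594 -0.694 -0.406
outer loop
vertex -2.04 2.716 2.691
vertex -2.839 1.979 2.782
vertex -2.353 2.949 1.835
endloop
endfacet
facet normal 0.332 -0.248 0.910
outer loop
vertex -2.04 2.716 2.691
vertex -3.008 3.848 3.353
vertex -2.839 1.979 2.782
endloop
endfacet
facet normal -0.594 0.695 0.406
outer loop
vertex -3.807 3.111 3.445
vertex -3.008 3.848 3.353
vertex -4.12 3.344 2.589
endloop
endfacet
facet normal -0.333 0.248 -0.910
outer loop
vertex -3.321 4.081 2.498
vertex -2.353 2.949 1.835
vertex -4.12 3.344 2.589
endloop
endfacet
facet normal -0.594 0.694 0.407
outer loop
vertex -4.12 3.344 2.589
vertex -3.008 3.848 3.353
vertex -3.321 4.081 2.498
endloop
endfacet
facet normal 0.733 0.676 -0.084
outer loop
vertex -3.321 4.081 2.498
vertex -2.04 2.716 2.691
vertex -2.353 2.949 1.835
endloop
endfacet
facet normal 0.733 0.676 -0.084
outer loop
vertex -3.008 3.848 3.353
vertex -2.04 2.716 2.691
vertex -3.321 4.081 2.498
endloop
endfacet
facet normal 0.313 0.580 -0.752
outer loop
vertex -1.603 0.582 -2.383
vertex -2.389 0.505 -2.77
vertex -2.12 1.11 -2.191
endloop
endfacet
facet normal 0.508 0.192 0.840
outer loop
vertex -1.603 0.582 -2.383
vertex -2.12 1.11 -2.191
vertex -3.031 -0.685 -1.23
endloop
endfacet
facet normal 0.313 0.580 -0.752
outer loop
vertex -2.12 1.11 -2.191
vertex -2.389 0.505 -2.77
vertex -2.84 1.182 -2.435
endloop
endfacet
facet normal -0.220 0.545 0.809
outer loop
vertex -2.12 1.11 -2.191
vertex -2.84 1.182 -2.435
vertex -3.031 -0.685 -1.23
endloop
endfacet
facet normal 0.314 0.581 -0.751
outer loop
vertex -2.84 1.182 -2.435
vertex -2.389 0.505 -2.77
vertex -3.22 0.745 -2.932
endloop
endfacet
facet normal -0.867 0.330 0.373
outer loop
vertex -2.84 1.182 -2.435
vertex -3.22 0.745 -2.932
vertex -3.031 -0.685 -1.23
endloop
endfacet
facet normal 0.314 0.580 -0.752
outer loop
vertex -3.22 0.745 -2.932
vertex -2.389 0.505 -2.77
vertex -2.974 0.126 -3.307
endloop
endfacet
facet normal -0.946 -0.291 -0.140
outer loop
vertex -3.22 0.745 -2.932
vertex -2.974 0.126 -3.307
vertex -3.031 -0.685 -1.23
endloop
endfacet
facet normal 0.313 0.581 -0.751
outer loop
vertex -2.974 0.126 -3.307
vertex -2.389 0.505 -2.77
vertex -2.288 -0.206 -3.278
endloop
endfacet
facet normal -0.397 -0.851 -0.343
outer loop
vertex -2.974 0.126 -3.307
vertex -2.288 -0.206 -3.278
vertex -3.031 -0.685 -1.23
endloop
endfacet
facet normal 0.313 0.581 -0.751
outer loop
vertex -2.288 -0.206 -3.278
vertex -2.389 0.505 -2.77
vertex -1.677 -0.004 -2.867
endloop
endfacet
facet normal 0.364 -0.928 -0.085
outer loop
vertex -2.288 -0.206 -3.278
vertex -1.677 -0.004 -2.867
vertex -3.031 -0.685 -1.23
endloop
endfacet
facet normal 0.313 0.581 -0.751
outer loop
vertex -1.677 -0.004 -2.867
vertex -2.389 0.505 -2.77
vertex -1.603 0.582 -2.383
endloop
endfacet
facet normal 0.768 -0.463 0.443
outer loop
vertex -1.677 -0.004 -2.867
vertex -1.603 0.582 -2.383
vertex -3.031 -0.685 -1.23
endloop
endfacet

endsolid


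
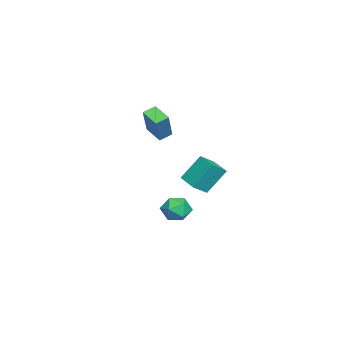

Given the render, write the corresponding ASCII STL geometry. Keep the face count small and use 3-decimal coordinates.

solid 
facet normal -0.762 -0.627 0.163
outer loop
vertex -2.823 -2.214 -3.989
vertex -3.327 -1.215 -2.503
vertex -3.506 -1.559 -4.66
endloop
endfacet
facet normal 0.271 -0.537 -0.799
outer loop
vertex -2.493 -0.725 -4.877
vertex -2.823 -2.214 -3.989
vertex -3.506 -1.559 -4.66
endloop
endfacet
facet normal -0.761 -0.628 0.163
outer loop
vertex -3.506 -1.559 -4.66
vertex -3.327 -1.215 -2.503
vertex -4.01 -0.561 -3.174
endloop
endfacet
facet normal -0.589 0.564 -0.579
outer loop
vertex -4.01 -0.561 -3.174
vertex -2.493 -0.725 -4.877
vertex -3.506 -1.559 -4.66
endloop
endfacet
facet normal 0.589 -0.564 0.579
outer loop
vertex -2.823 -2.214 -3.989
vertex -2.314 -0.381 -2.72
vertex -3.327 -1.215 -2.503
endloop
endfacet
facet normal 0.271 -0.537 -0.799
outer loop
vertex -1.81 -1.379 -4.206
vertex -2.823 -2.214 -3.989
vertex -2.493 -0.725 -4.877
endloop
endfacet
facet normal 0.589 -0.564 0.579
outer loop
vertex -1.81 -1.379 -4.206
vertex -2.314 -0.381 -2.72
vertex -2.823 -2.214 -3.989
endloop
endfacet
facet normal -0.271 0.537 0.799
outer loop
vertex -3.327 -1.215 -2.503
vertex -2.314 -0.381 -2.72
vertex -4.01 -0.561 -3.174
endloop
endfacet
facet normal -0.589 0.564 -0.579
outer loop
vertex -2.997 0.274 -3.391
vertex -2.493 -0.725 -4.877
vertex -4.01 -0.561 -3.174
endloop
endfacet
facet normal -0.271 0.536 0.799
outer loop
vertex -4.01 -0.561 -3.174
vertex -2.314 -0.381 -2.72
vertex -2.997 0.274 -3.391
endloop
endfacet
facet normal 0.761 0.627 -0.164
outer loop
vertex -2.997 0.274 -3.391
vertex -1.81 -1.379 -4.206
vertex -2.493 -0.725 -4.877
endloop
endfacet
facet normal 0.762 0.627 -0.163
outer loop
vertex -2.314 -0.381 -2.72
vertex -1.81 -1.379 -4.206
vertex -2.997 0.274 -3.391
endloop
endfacet
facet normal -0.572 0.731 0.372
outer loop
vertex -3.091 -3.639 1.2
vertex -2.321 -2.793 0.72
vertex -4.153 -3.62 -0.471
endloop
endfacet
facet normal -0.621 -0.682 0.387
outer loop
vertex -3.679 -4.227 -0.78
vertex -3.091 -3.639 1.2
vertex -4.153 -3.62 -0.471
endloop
endfacet
facet normal -0.572 0.731 0.372
outer loop
vertex -4.153 -3.62 -0.471
vertex -2.321 -2.793 0.72
vertex -3.384 -2.774 -0.951
endloop
endfacet
facet normal -0.537 0.010 -0.843
outer loop
vertex -3.384 -2.774 -0.951
vertex -3.679 -4.227 -0.78
vertex -4.153 -3.62 -0.471
endloop
endfacet
facet normal 0.537 -0.010 0.844
outer loop
vertex -3.091 -3.639 1.2
vertex -1.847 -3.4 0.411
vertex -2.321 -2.793 0.72
endloop
endfacet
facet normal -0.620 -0.682 0.387
outer loop
vertex -2.616 -4.246 0.891
vertex -3.091 -3.639 1.2
vertex -3.679 -4.227 -0.78
endloop
endfacet
facet normal 0.537 -0.009 0.844
outer loop
vertex -2.616 -4.246 0.891
vertex -1.847 -3.4 0.411
vertex -3.091 -3.639 1.2
endloop
endfacet
facet normal 0.621 0.682 -0.387
outer loop
vertex -2.321 -2.793 0.72
vertex -1.847 -3.4 0.411
vertex -3.384 -2.774 -0.951
endloop
endfacet
facet normal -0.537 0.010 -0.844
outer loop
vertex -2.909 -3.381 -1.26
vertex -3.679 -4.227 -0.78
vertex -3.384 -2.774 -0.951
endloop
endfacet
facet normal 0.620 0.682 -0.387
outer loop
vertex -3.384 -2.774 -0.951
vertex -1.847 -3.4 0.411
vertex -2.909 -3.381 -1.26
endloop
endfacet
facet normal 0.572 -0.731 -0.372
outer loop
vertex -2.909 -3.381 -1.26
vertex -2.616 -4.246 0.891
vertex -3.679 -4.227 -0.78
endloop
endfacet
facet normal 0.572 -0.731 -0.372
outer loop
vertex -1.847 -3.4 0.411
vertex -2.616 -4.246 0.891
vertex -2.909 -3.381 -1.26
endloop
endfacet
facet normal -0.146 0.816 0.559
outer loop
vertex 3.77 -0.57 -3.269
vertex 3.368 -1.062 -2.655
vertex 4.241 -0.933 -2.616
endloop
endfacet
facet normal 0.447 0.879 0.166
outer loop
vertex 3.77 -0.57 -3.269
vertex 4.241 -0.933 -2.616
vertex 4.555 -0.937 -3.442
endloop
endfacet
facet normal 0.264 0.811 -0.521
outer loop
vertex 3.77 -0.57 -3.269
vertex 4.555 -0.937 -3.442
vertex 3.875 -1.068 -3.991
endloop
endfacet
facet normal -0.441 0.708 -0.552
outer loop
vertex 3.77 -0.57 -3.269
vertex 3.875 -1.068 -3.991
vertex 3.142 -1.145 -3.505
endloop
endfacet
facet normal -0.694 0.711 0.115
outer loop
vertex 3.77 -0.57 -3.269
vertex 3.142 -1.145 -3.505
vertex 3.368 -1.062 -2.655
endloop
endfacet
facet normal 0.881 0.337 0.333
outer loop
vertex 4.555 -0.937 -3.442
vertex 4.241 -0.933 -2.616
vertex 4.638 -1.655 -2.935
endloop
endfacet
facet normal -0.078 0.235 0.969
outer loop
vertex 4.241 -0.933 -2.616
vertex 3.368 -1.062 -2.655
vertex 3.905 -1.732 -2.449
endloop
endfacet
facet normal -0.966 0.065 0.250
outer loop
vertex 3.368 -1.062 -2.655
vertex 3.142 -1.145 -3.505
vertex 3.225 -1.863 -2.998
endloop
endfacet
facet normal -0.556 0.061 -0.829
outer loop
vertex 3.142 -1.145 -3.505
vertex 3.875 -1.068 -3.991
vertex 3.539 -1.867 -3.824
endloop
endfacet
facet normal 0.584 0.229 -0.778
outer loop
vertex 3.875 -1.068 -3.991
vertex 4.555 -0.937 -3.442
vertex 4.412 -1.738 -3.785
endloop
endfacet
facet normal 0.441 -0.708 0.552
outer loop
vertex 4.01 -2.23 -3.171
vertex 4.638 -1.655 -2.935
vertex 3.905 -1.732 -2.449
endloop
endfacet
facet normal -0.264 -0.811 0.521
outer loop
vertex 4.01 -2.23 -3.171
vertex 3.905 -1.732 -2.449
vertex 3.225 -1.863 -2.998
endloop
endfacet
facet normal -0.447 -0.879 -0.166
outer loop
vertex 4.01 -2.23 -3.171
vertex 3.225 -1.863 -2.998
vertex 3.539 -1.867 -3.824
endloop
endfacet
facet normal 0.146 -0.816 -0.559
outer loop
vertex 4.01 -2.23 -3.171
vertex 3.539 -1.867 -3.824
vertex 4.412 -1.738 -3.785
endloop
endfacet
facet normal 0.694 -0.711 -0.115
outer loop
vertex 4.01 -2.23 -3.171
vertex 4.412 -1.738 -3.785
vertex 4.638 -1.655 -2.935
endloop
endfacet
facet normal 0.556 -0.061 0.829
outer loop
vertex 3.905 -1.732 -2.449
vertex 4.638 -1.655 -2.935
vertex 4.241 -0.933 -2.616
endloop
endfacet
facet normal -0.584 -0.229 0.778
outer loop
vertex 3.225 -1.863 -2.998
vertex 3.905 -1.732 -2.449
vertex 3.368 -1.062 -2.655
endloop
endfacet
facet normal -0.881 -0.337 -0.333
outer loop
vertex 3.539 -1.867 -3.824
vertex 3.225 -1.863 -2.998
vertex 3.142 -1.145 -3.505
endloop
endfacet
facet normal 0.078 -0.235 -0.969
outer loop
vertex 4.412 -1.738 -3.785
vertex 3.539 -1.867 -3.824
vertex 3.875 -1.068 -3.991
endloop
endfacet
facet normal 0.966 -0.065 -0.250
outer loop
vertex 4.638 -1.655 -2.935
vertex 4.412 -1.738 -3.785
vertex 4.555 -0.937 -3.442
endloop
endfacet

endsolid


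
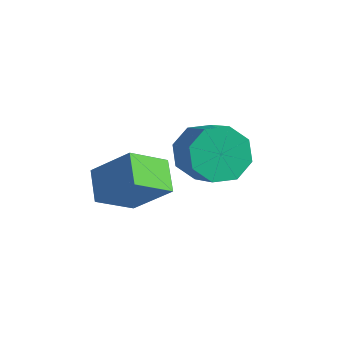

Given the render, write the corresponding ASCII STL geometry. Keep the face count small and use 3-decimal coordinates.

solid 
facet normal -0.667 -0.235 -0.707
outer loop
vertex -0.685 0.4 -0.055
vertex -0.035 1.51 -1.038
vertex 0.074 -0.434 -0.494
endloop
endfacet
facet normal -0.402 -0.685 0.608
outer loop
vertex 1.275 -0.01 0.778
vertex -0.685 0.4 -0.055
vertex 0.074 -0.434 -0.494
endloop
endfacet
facet normal -0.668 -0.235 -0.706
outer loop
vertex 0.074 -0.434 -0.494
vertex -0.035 1.51 -1.038
vertex 0.724 0.677 -1.478
endloop
endfacet
facet normal 0.628 -0.689 -0.363
outer loop
vertex 0.724 0.677 -1.478
vertex 1.275 -0.01 0.778
vertex 0.074 -0.434 -0.494
endloop
endfacet
facet normal -0.628 0.689 0.363
outer loop
vertex -0.685 0.4 -0.055
vertex 1.166 1.934 0.234
vertex -0.035 1.51 -1.038
endloop
endfacet
facet normal -0.401 -0.686 0.607
outer loop
vertex 0.516 0.823 1.218
vertex -0.685 0.4 -0.055
vertex 1.275 -0.01 0.778
endloop
endfacet
facet normal -0.627 0.689 0.363
outer loop
vertex 0.516 0.823 1.218
vertex 1.166 1.934 0.234
vertex -0.685 0.4 -0.055
endloop
endfacet
facet normal 0.401 0.686 -0.607
outer loop
vertex -0.035 1.51 -1.038
vertex 1.166 1.934 0.234
vertex 0.724 0.677 -1.478
endloop
endfacet
facet normal 0.627 -0.689 -0.363
outer loop
vertex 1.925 1.1 -0.205
vertex 1.275 -0.01 0.778
vertex 0.724 0.677 -1.478
endloop
endfacet
facet normal 0.402 0.685 -0.607
outer loop
vertex 0.724 0.677 -1.478
vertex 1.166 1.934 0.234
vertex 1.925 1.1 -0.205
endloop
endfacet
facet normal 0.667 0.235 0.707
outer loop
vertex 1.925 1.1 -0.205
vertex 0.516 0.823 1.218
vertex 1.275 -0.01 0.778
endloop
endfacet
facet normal 0.667 0.235 0.707
outer loop
vertex 1.166 1.934 0.234
vertex 0.516 0.823 1.218
vertex 1.925 1.1 -0.205
endloop
endfacet
facet normal -0.590 0.438 -0.678
outer loop
vertex 2.036 4.409 -1.386
vertex 1.212 3.876 -1.013
vertex 1.654 4.804 -0.799
endloop
endfacet
facet normal 0.653 0.753 -0.082
outer loop
vertex 2.036 4.409 -1.386
vertex 1.654 4.804 -0.799
vertex 3.292 3.477 0.06
endloop
endfacet
facet normal 0.653 0.753 -0.082
outer loop
vertex 3.292 3.477 0.06
vertex 1.654 4.804 -0.799
vertex 2.91 3.872 0.647
endloop
endfacet
facet normal 0.590 -0.438 0.678
outer loop
vertex 3.292 3.477 0.06
vertex 2.91 3.872 0.647
vertex 2.468 2.944 0.433
endloop
endfacet
facet normal -0.590 0.437 -0.679
outer loop
vertex 1.654 4.804 -0.799
vertex 1.212 3.876 -1.013
vertex 1.013 4.655 -0.338
endloop
endfacet
facet normal 0.125 0.880 0.458
outer loop
vertex 1.654 4.804 -0.799
vertex 1.013 4.655 -0.338
vertex 2.91 3.872 0.647
endloop
endfacet
facet normal 0.126 0.880 0.457
outer loop
vertex 2.91 3.872 0.647
vertex 1.013 4.655 -0.338
vertex 2.269 3.724 1.108
endloop
endfacet
facet normal 0.589 -0.437 0.679
outer loop
vertex 2.91 3.872 0.647
vertex 2.269 3.724 1.108
vertex 2.468 2.944 0.433
endloop
endfacet
facet normal -0.590 0.438 -0.679
outer loop
vertex 1.013 4.655 -0.338
vertex 1.212 3.876 -1.013
vertex 0.488 4.05 -0.272
endloop
endfacet
facet normal -0.475 0.492 0.730
outer loop
vertex 1.013 4.655 -0.338
vertex 0.488 4.05 -0.272
vertex 2.269 3.724 1.108
endloop
endfacet
facet normal -0.475 0.491 0.730
outer loop
vertex 2.269 3.724 1.108
vertex 0.488 4.05 -0.272
vertex 1.745 3.119 1.174
endloop
endfacet
facet normal 0.590 -0.437 0.679
outer loop
vertex 2.269 3.724 1.108
vertex 1.745 3.119 1.174
vertex 2.468 2.944 0.433
endloop
endfacet
facet normal -0.590 0.437 -0.679
outer loop
vertex 0.488 4.05 -0.272
vertex 1.212 3.876 -1.013
vertex 0.388 3.343 -0.64
endloop
endfacet
facet normal -0.798 -0.186 0.574
outer loop
vertex 0.488 4.05 -0.272
vertex 0.388 3.343 -0.64
vertex 1.745 3.119 1.174
endloop
endfacet
facet normal -0.798 -0.185 0.574
outer loop
vertex 1.745 3.119 1.174
vertex 0.388 3.343 -0.64
vertex 1.644 2.411 0.806
endloop
endfacet
facet normal 0.590 -0.437 0.679
outer loop
vertex 1.745 3.119 1.174
vertex 1.644 2.411 0.806
vertex 2.468 2.944 0.433
endloop
endfacet
facet normal -0.590 0.438 -0.678
outer loop
vertex 0.388 3.343 -0.64
vertex 1.212 3.876 -1.013
vertex 0.77 2.948 -1.227
endloop
endfacet
facet normal -0.653 -0.753 0.082
outer loop
vertex 0.388 3.343 -0.64
vertex 0.77 2.948 -1.227
vertex 1.644 2.411 0.806
endloop
endfacet
facet normal -0.653 -0.753 0.082
outer loop
vertex 1.644 2.411 0.806
vertex 0.77 2.948 -1.227
vertex 2.026 2.016 0.219
endloop
endfacet
facet normal 0.590 -0.438 0.678
outer loop
vertex 1.644 2.411 0.806
vertex 2.026 2.016 0.219
vertex 2.468 2.944 0.433
endloop
endfacet
facet normal -0.589 0.437 -0.679
outer loop
vertex 0.77 2.948 -1.227
vertex 1.212 3.876 -1.013
vertex 1.411 3.096 -1.688
endloop
endfacet
facet normal -0.126 -0.880 -0.458
outer loop
vertex 0.77 2.948 -1.227
vertex 1.411 3.096 -1.688
vertex 2.026 2.016 0.219
endloop
endfacet
facet normal -0.125 -0.880 -0.458
outer loop
vertex 2.026 2.016 0.219
vertex 1.411 3.096 -1.688
vertex 2.667 2.165 -0.242
endloop
endfacet
facet normal 0.590 -0.437 0.679
outer loop
vertex 2.026 2.016 0.219
vertex 2.667 2.165 -0.242
vertex 2.468 2.944 0.433
endloop
endfacet
facet normal -0.590 0.437 -0.679
outer loop
vertex 1.411 3.096 -1.688
vertex 1.212 3.876 -1.013
vertex 1.935 3.701 -1.754
endloop
endfacet
facet normal 0.476 -0.492 -0.730
outer loop
vertex 1.411 3.096 -1.688
vertex 1.935 3.701 -1.754
vertex 2.667 2.165 -0.242
endloop
endfacet
facet normal 0.475 -0.492 -0.730
outer loop
vertex 2.667 2.165 -0.242
vertex 1.935 3.701 -1.754
vertex 3.192 2.77 -0.308
endloop
endfacet
facet normal 0.590 -0.438 0.679
outer loop
vertex 2.667 2.165 -0.242
vertex 3.192 2.77 -0.308
vertex 2.468 2.944 0.433
endloop
endfacet
facet normal -0.590 0.437 -0.679
outer loop
vertex 1.935 3.701 -1.754
vertex 1.212 3.876 -1.013
vertex 2.036 4.409 -1.386
endloop
endfacet
facet normal 0.798 0.185 -0.574
outer loop
vertex 1.935 3.701 -1.754
vertex 2.036 4.409 -1.386
vertex 3.192 2.77 -0.308
endloop
endfacet
facet normal 0.798 0.186 -0.573
outer loop
vertex 3.192 2.77 -0.308
vertex 2.036 4.409 -1.386
vertex 3.292 3.477 0.06
endloop
endfacet
facet normal 0.590 -0.437 0.679
outer loop
vertex 3.192 2.77 -0.308
vertex 3.292 3.477 0.06
vertex 2.468 2.944 0.433
endloop
endfacet

endsolid


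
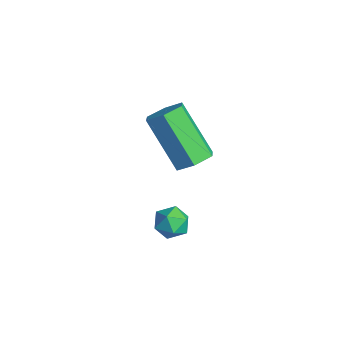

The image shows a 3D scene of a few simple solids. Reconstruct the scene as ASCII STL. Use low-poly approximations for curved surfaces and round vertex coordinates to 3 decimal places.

solid 
facet normal 0.601 0.227 -0.767
outer loop
vertex -0.663 4.059 2.666
vertex -1.047 3.64 2.241
vertex -1.217 4.326 2.311
endloop
endfacet
facet normal 0.175 0.898 0.403
outer loop
vertex -0.663 4.059 2.666
vertex -1.217 4.326 2.311
vertex -1.929 3.579 4.284
endloop
endfacet
facet normal 0.175 0.898 0.403
outer loop
vertex -1.929 3.579 4.284
vertex -1.217 4.326 2.311
vertex -2.483 3.846 3.929
endloop
endfacet
facet normal -0.601 -0.227 0.767
outer loop
vertex -1.929 3.579 4.284
vertex -2.483 3.846 3.929
vertex -2.313 3.16 3.859
endloop
endfacet
facet normal 0.601 0.227 -0.767
outer loop
vertex -1.217 4.326 2.311
vertex -1.047 3.64 2.241
vertex -1.601 3.907 1.886
endloop
endfacet
facet normal -0.589 0.774 -0.231
outer loop
vertex -1.217 4.326 2.311
vertex -1.601 3.907 1.886
vertex -2.483 3.846 3.929
endloop
endfacet
facet normal -0.589 0.774 -0.231
outer loop
vertex -2.483 3.846 3.929
vertex -1.601 3.907 1.886
vertex -2.868 3.426 3.504
endloop
endfacet
facet normal -0.600 -0.227 0.767
outer loop
vertex -2.483 3.846 3.929
vertex -2.868 3.426 3.504
vertex -2.313 3.16 3.859
endloop
endfacet
facet normal 0.601 0.227 -0.767
outer loop
vertex -1.601 3.907 1.886
vertex -1.047 3.64 2.241
vertex -1.431 3.221 1.816
endloop
endfacet
facet normal -0.763 -0.124 -0.634
outer loop
vertex -1.601 3.907 1.886
vertex -1.431 3.221 1.816
vertex -2.868 3.426 3.504
endloop
endfacet
facet normal -0.763 -0.126 -0.634
outer loop
vertex -2.868 3.426 3.504
vertex -1.431 3.221 1.816
vertex -2.697 2.741 3.434
endloop
endfacet
facet normal -0.600 -0.228 0.767
outer loop
vertex -2.868 3.426 3.504
vertex -2.697 2.741 3.434
vertex -2.313 3.16 3.859
endloop
endfacet
facet normal 0.601 0.227 -0.767
outer loop
vertex -1.431 3.221 1.816
vertex -1.047 3.64 2.241
vertex -0.877 2.954 2.171
endloop
endfacet
facet normal -0.175 -0.898 -0.403
outer loop
vertex -1.431 3.221 1.816
vertex -0.877 2.954 2.171
vertex -2.697 2.741 3.434
endloop
endfacet
facet normal -0.175 -0.898 -0.403
outer loop
vertex -2.697 2.741 3.434
vertex -0.877 2.954 2.171
vertex -2.143 2.474 3.789
endloop
endfacet
facet normal -0.601 -0.227 0.767
outer loop
vertex -2.697 2.741 3.434
vertex -2.143 2.474 3.789
vertex -2.313 3.16 3.859
endloop
endfacet
facet normal 0.600 0.227 -0.767
outer loop
vertex -0.877 2.954 2.171
vertex -1.047 3.64 2.241
vertex -0.492 3.374 2.596
endloop
endfacet
facet normal 0.589 -0.774 0.231
outer loop
vertex -0.877 2.954 2.171
vertex -0.492 3.374 2.596
vertex -2.143 2.474 3.789
endloop
endfacet
facet normal 0.589 -0.774 0.231
outer loop
vertex -2.143 2.474 3.789
vertex -0.492 3.374 2.596
vertex -1.759 2.893 4.214
endloop
endfacet
facet normal -0.601 -0.227 0.767
outer loop
vertex -2.143 2.474 3.789
vertex -1.759 2.893 4.214
vertex -2.313 3.16 3.859
endloop
endfacet
facet normal 0.600 0.228 -0.767
outer loop
vertex -0.492 3.374 2.596
vertex -1.047 3.64 2.241
vertex -0.663 4.059 2.666
endloop
endfacet
facet normal 0.763 0.126 0.635
outer loop
vertex -0.492 3.374 2.596
vertex -0.663 4.059 2.666
vertex -1.759 2.893 4.214
endloop
endfacet
facet normal 0.763 0.124 0.634
outer loop
vertex -1.759 2.893 4.214
vertex -0.663 4.059 2.666
vertex -1.929 3.579 4.284
endloop
endfacet
facet normal -0.601 -0.227 0.767
outer loop
vertex -1.759 2.893 4.214
vertex -1.929 3.579 4.284
vertex -2.313 3.16 3.859
endloop
endfacet
facet normal -0.939 -0.338 -0.071
outer loop
vertex -1.478 2.961 -0.485
vertex -1.258 2.413 -0.785
vertex -1.314 2.429 -0.125
endloop
endfacet
facet normal -0.859 0.077 0.506
outer loop
vertex -1.478 2.961 -0.485
vertex -1.314 2.429 -0.125
vertex -1.139 3.035 0.08
endloop
endfacet
facet normal -0.634 0.718 0.286
outer loop
vertex -1.478 2.961 -0.485
vertex -1.139 3.035 0.08
vertex -0.976 3.392 -0.454
endloop
endfacet
facet normal -0.575 0.700 -0.424
outer loop
vertex -1.478 2.961 -0.485
vertex -0.976 3.392 -0.454
vertex -1.05 3.008 -0.988
endloop
endfacet
facet normal -0.763 0.047 -0.645
outer loop
vertex -1.478 2.961 -0.485
vertex -1.05 3.008 -0.988
vertex -1.258 2.413 -0.785
endloop
endfacet
facet normal -0.347 -0.209 0.914
outer loop
vertex -1.139 3.035 0.08
vertex -1.314 2.429 -0.125
vertex -0.71 2.532 0.128
endloop
endfacet
facet normal -0.476 -0.879 -0.019
outer loop
vertex -1.314 2.429 -0.125
vertex -1.258 2.413 -0.785
vertex -0.784 2.148 -0.406
endloop
endfacet
facet normal -0.194 -0.255 -0.947
outer loop
vertex -1.258 2.413 -0.785
vertex -1.05 3.008 -0.988
vertex -0.621 2.505 -0.94
endloop
endfacet
facet normal 0.111 0.800 -0.590
outer loop
vertex -1.05 3.008 -0.988
vertex -0.976 3.392 -0.454
vertex -0.446 3.111 -0.735
endloop
endfacet
facet normal 0.016 0.829 0.559
outer loop
vertex -0.976 3.392 -0.454
vertex -1.139 3.035 0.08
vertex -0.502 3.127 -0.075
endloop
endfacet
facet normal 0.575 -0.700 0.424
outer loop
vertex -0.282 2.579 -0.375
vertex -0.71 2.532 0.128
vertex -0.784 2.148 -0.406
endloop
endfacet
facet normal 0.634 -0.718 -0.286
outer loop
vertex -0.282 2.579 -0.375
vertex -0.784 2.148 -0.406
vertex -0.621 2.505 -0.94
endloop
endfacet
facet normal 0.859 -0.077 -0.506
outer loop
vertex -0.282 2.579 -0.375
vertex -0.621 2.505 -0.94
vertex -0.446 3.111 -0.735
endloop
endfacet
facet normal 0.939 0.338 0.071
outer loop
vertex -0.282 2.579 -0.375
vertex -0.446 3.111 -0.735
vertex -0.502 3.127 -0.075
endloop
endfacet
facet normal 0.763 -0.047 0.645
outer loop
vertex -0.282 2.579 -0.375
vertex -0.502 3.127 -0.075
vertex -0.71 2.532 0.128
endloop
endfacet
facet normal -0.111 -0.800 0.590
outer loop
vertex -0.784 2.148 -0.406
vertex -0.71 2.532 0.128
vertex -1.314 2.429 -0.125
endloop
endfacet
facet normal -0.016 -0.829 -0.559
outer loop
vertex -0.621 2.505 -0.94
vertex -0.784 2.148 -0.406
vertex -1.258 2.413 -0.785
endloop
endfacet
facet normal 0.347 0.209 -0.914
outer loop
vertex -0.446 3.111 -0.735
vertex -0.621 2.505 -0.94
vertex -1.05 3.008 -0.988
endloop
endfacet
facet normal 0.476 0.879 0.019
outer loop
vertex -0.502 3.127 -0.075
vertex -0.446 3.111 -0.735
vertex -0.976 3.392 -0.454
endloop
endfacet
facet normal 0.194 0.255 0.947
outer loop
vertex -0.71 2.532 0.128
vertex -0.502 3.127 -0.075
vertex -1.139 3.035 0.08
endloop
endfacet

endsolid


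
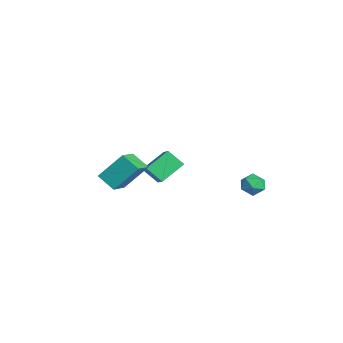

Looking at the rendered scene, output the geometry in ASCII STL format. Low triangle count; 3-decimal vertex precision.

solid 
facet normal -0.731 0.614 0.298
outer loop
vertex 1.486 4.429 -0.109
vertex 0.892 3.882 -0.44
vertex 1.155 3.793 0.388
endloop
endfacet
facet normal -0.168 0.660 0.733
outer loop
vertex 1.486 4.429 -0.109
vertex 1.155 3.793 0.388
vertex 2.008 3.973 0.421
endloop
endfacet
facet normal 0.397 0.852 0.342
outer loop
vertex 1.486 4.429 -0.109
vertex 2.008 3.973 0.421
vertex 2.273 4.173 -0.386
endloop
endfacet
facet normal 0.182 0.924 -0.336
outer loop
vertex 1.486 4.429 -0.109
vertex 2.273 4.173 -0.386
vertex 1.583 4.116 -0.918
endloop
endfacet
facet normal -0.514 0.777 -0.362
outer loop
vertex 1.486 4.429 -0.109
vertex 1.583 4.116 -0.918
vertex 0.892 3.882 -0.44
endloop
endfacet
facet normal -0.041 0.010 0.999
outer loop
vertex 2.008 3.973 0.421
vertex 1.155 3.793 0.388
vertex 1.737 3.144 0.418
endloop
endfacet
facet normal -0.953 -0.065 0.296
outer loop
vertex 1.155 3.793 0.388
vertex 0.892 3.882 -0.44
vertex 1.047 3.087 -0.114
endloop
endfacet
facet normal -0.602 0.200 -0.773
outer loop
vertex 0.892 3.882 -0.44
vertex 1.583 4.116 -0.918
vertex 1.312 3.287 -0.921
endloop
endfacet
facet normal 0.526 0.438 -0.729
outer loop
vertex 1.583 4.116 -0.918
vertex 2.273 4.173 -0.386
vertex 2.165 3.467 -0.888
endloop
endfacet
facet normal 0.874 0.321 0.366
outer loop
vertex 2.273 4.173 -0.386
vertex 2.008 3.973 0.421
vertex 2.428 3.378 -0.06
endloop
endfacet
facet normal -0.182 -0.924 0.336
outer loop
vertex 1.834 2.831 -0.391
vertex 1.737 3.144 0.418
vertex 1.047 3.087 -0.114
endloop
endfacet
facet normal -0.397 -0.852 -0.342
outer loop
vertex 1.834 2.831 -0.391
vertex 1.047 3.087 -0.114
vertex 1.312 3.287 -0.921
endloop
endfacet
facet normal 0.168 -0.660 -0.733
outer loop
vertex 1.834 2.831 -0.391
vertex 1.312 3.287 -0.921
vertex 2.165 3.467 -0.888
endloop
endfacet
facet normal 0.731 -0.614 -0.298
outer loop
vertex 1.834 2.831 -0.391
vertex 2.165 3.467 -0.888
vertex 2.428 3.378 -0.06
endloop
endfacet
facet normal 0.514 -0.777 0.362
outer loop
vertex 1.834 2.831 -0.391
vertex 2.428 3.378 -0.06
vertex 1.737 3.144 0.418
endloop
endfacet
facet normal -0.526 -0.438 0.729
outer loop
vertex 1.047 3.087 -0.114
vertex 1.737 3.144 0.418
vertex 1.155 3.793 0.388
endloop
endfacet
facet normal -0.874 -0.321 -0.366
outer loop
vertex 1.312 3.287 -0.921
vertex 1.047 3.087 -0.114
vertex 0.892 3.882 -0.44
endloop
endfacet
facet normal 0.041 -0.010 -0.999
outer loop
vertex 2.165 3.467 -0.888
vertex 1.312 3.287 -0.921
vertex 1.583 4.116 -0.918
endloop
endfacet
facet normal 0.953 0.065 -0.296
outer loop
vertex 2.428 3.378 -0.06
vertex 2.165 3.467 -0.888
vertex 2.273 4.173 -0.386
endloop
endfacet
facet normal 0.602 -0.200 0.773
outer loop
vertex 1.737 3.144 0.418
vertex 2.428 3.378 -0.06
vertex 2.008 3.973 0.421
endloop
endfacet
facet normal -0.471 -0.579 0.665
outer loop
vertex -1.679 -0.588 1.498
vertex -2.92 -0.499 0.696
vertex -1.17 -2.1 0.542
endloop
endfacet
facet normal 0.839 -0.060 0.541
outer loop
vertex -0.52 -1.301 -0.376
vertex -1.679 -0.588 1.498
vertex -1.17 -2.1 0.542
endloop
endfacet
facet normal -0.471 -0.579 0.666
outer loop
vertex -1.17 -2.1 0.542
vertex -2.92 -0.499 0.696
vertex -2.411 -2.012 -0.259
endloop
endfacet
facet normal 0.274 -0.813 -0.514
outer loop
vertex -2.411 -2.012 -0.259
vertex -0.52 -1.301 -0.376
vertex -1.17 -2.1 0.542
endloop
endfacet
facet normal -0.274 0.813 0.514
outer loop
vertex -1.679 -0.588 1.498
vertex -2.27 0.3 -0.222
vertex -2.92 -0.499 0.696
endloop
endfacet
facet normal 0.839 -0.060 0.541
outer loop
vertex -1.029 0.212 0.579
vertex -1.679 -0.588 1.498
vertex -0.52 -1.301 -0.376
endloop
endfacet
facet normal -0.274 0.813 0.514
outer loop
vertex -1.029 0.212 0.579
vertex -2.27 0.3 -0.222
vertex -1.679 -0.588 1.498
endloop
endfacet
facet normal -0.838 0.060 -0.542
outer loop
vertex -2.92 -0.499 0.696
vertex -2.27 0.3 -0.222
vertex -2.411 -2.012 -0.259
endloop
endfacet
facet normal 0.274 -0.813 -0.514
outer loop
vertex -1.761 -1.212 -1.178
vertex -0.52 -1.301 -0.376
vertex -2.411 -2.012 -0.259
endloop
endfacet
facet normal -0.839 0.060 -0.541
outer loop
vertex -2.411 -2.012 -0.259
vertex -2.27 0.3 -0.222
vertex -1.761 -1.212 -1.178
endloop
endfacet
facet normal 0.472 0.579 -0.665
outer loop
vertex -1.761 -1.212 -1.178
vertex -1.029 0.212 0.579
vertex -0.52 -1.301 -0.376
endloop
endfacet
facet normal 0.471 0.579 -0.666
outer loop
vertex -2.27 0.3 -0.222
vertex -1.029 0.212 0.579
vertex -1.761 -1.212 -1.178
endloop
endfacet
facet normal -0.724 0.543 -0.424
outer loop
vertex -0.83 -4.504 0.657
vertex -0.668 -3.054 2.237
vertex 0.109 -3.818 -0.068
endloop
endfacet
facet normal -0.075 -0.674 -0.735
outer loop
vertex 1.428 -4.806 0.703
vertex -0.83 -4.504 0.657
vertex 0.109 -3.818 -0.068
endloop
endfacet
facet normal -0.725 0.543 -0.424
outer loop
vertex 0.109 -3.818 -0.068
vertex -0.668 -3.054 2.237
vertex 0.271 -2.368 1.511
endloop
endfacet
facet normal 0.685 0.501 -0.530
outer loop
vertex 0.271 -2.368 1.511
vertex 1.428 -4.806 0.703
vertex 0.109 -3.818 -0.068
endloop
endfacet
facet normal -0.685 -0.501 0.530
outer loop
vertex -0.83 -4.504 0.657
vertex 0.651 -4.042 3.008
vertex -0.668 -3.054 2.237
endloop
endfacet
facet normal -0.075 -0.674 -0.735
outer loop
vertex 0.489 -5.492 1.429
vertex -0.83 -4.504 0.657
vertex 1.428 -4.806 0.703
endloop
endfacet
facet normal -0.685 -0.500 0.530
outer loop
vertex 0.489 -5.492 1.429
vertex 0.651 -4.042 3.008
vertex -0.83 -4.504 0.657
endloop
endfacet
facet normal 0.076 0.674 0.735
outer loop
vertex -0.668 -3.054 2.237
vertex 0.651 -4.042 3.008
vertex 0.271 -2.368 1.511
endloop
endfacet
facet normal 0.685 0.501 -0.530
outer loop
vertex 1.59 -3.356 2.283
vertex 1.428 -4.806 0.703
vertex 0.271 -2.368 1.511
endloop
endfacet
facet normal 0.075 0.674 0.735
outer loop
vertex 0.271 -2.368 1.511
vertex 0.651 -4.042 3.008
vertex 1.59 -3.356 2.283
endloop
endfacet
facet normal 0.725 -0.543 0.424
outer loop
vertex 1.59 -3.356 2.283
vertex 0.489 -5.492 1.429
vertex 1.428 -4.806 0.703
endloop
endfacet
facet normal 0.724 -0.543 0.424
outer loop
vertex 0.651 -4.042 3.008
vertex 0.489 -5.492 1.429
vertex 1.59 -3.356 2.283
endloop
endfacet

endsolid
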